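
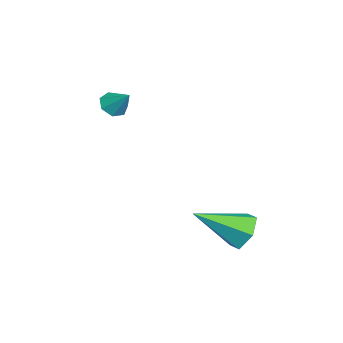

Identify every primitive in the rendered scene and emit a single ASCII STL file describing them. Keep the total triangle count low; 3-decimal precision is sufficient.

solid 
facet normal -0.455 -0.571 -0.683
outer loop
vertex -1.335 -2.779 -0.457
vertex -1.826 -2.384 -0.46
vertex -1.308 -2.369 -0.818
endloop
endfacet
facet normal 0.999 -0.051 0.017
outer loop
vertex -1.335 -2.779 -0.457
vertex -1.308 -2.369 -0.818
vertex -1.294 -1.716 0.34
endloop
endfacet
facet normal -0.455 -0.571 -0.683
outer loop
vertex -1.308 -2.369 -0.818
vertex -1.826 -2.384 -0.46
vertex -1.672 -1.97 -0.909
endloop
endfacet
facet normal 0.732 0.590 -0.341
outer loop
vertex -1.308 -2.369 -0.818
vertex -1.672 -1.97 -0.909
vertex -1.294 -1.716 0.34
endloop
endfacet
facet normal -0.457 -0.570 -0.683
outer loop
vertex -1.672 -1.97 -0.909
vertex -1.826 -2.384 -0.46
vertex -2.151 -1.883 -0.661
endloop
endfacet
facet normal 0.064 0.974 -0.218
outer loop
vertex -1.672 -1.97 -0.909
vertex -2.151 -1.883 -0.661
vertex -1.294 -1.716 0.34
endloop
endfacet
facet normal -0.456 -0.570 -0.684
outer loop
vertex -2.151 -1.883 -0.661
vertex -1.826 -2.384 -0.46
vertex -2.386 -2.174 -0.262
endloop
endfacet
facet normal -0.503 0.812 0.296
outer loop
vertex -2.151 -1.883 -0.661
vertex -2.386 -2.174 -0.262
vertex -1.294 -1.716 0.34
endloop
endfacet
facet normal -0.456 -0.572 -0.682
outer loop
vertex -2.386 -2.174 -0.262
vertex -1.826 -2.384 -0.46
vertex -2.2 -2.622 -0.011
endloop
endfacet
facet normal -0.542 0.228 0.809
outer loop
vertex -2.386 -2.174 -0.262
vertex -2.2 -2.622 -0.011
vertex -1.294 -1.716 0.34
endloop
endfacet
facet normal -0.455 -0.572 -0.682
outer loop
vertex -2.2 -2.622 -0.011
vertex -1.826 -2.384 -0.46
vertex -1.732 -2.891 -0.098
endloop
endfacet
facet normal -0.022 -0.342 0.939
outer loop
vertex -2.2 -2.622 -0.011
vertex -1.732 -2.891 -0.098
vertex -1.294 -1.716 0.34
endloop
endfacet
facet normal -0.456 -0.572 -0.682
outer loop
vertex -1.732 -2.891 -0.098
vertex -1.826 -2.384 -0.46
vertex -1.335 -2.779 -0.457
endloop
endfacet
facet normal 0.662 -0.466 0.587
outer loop
vertex -1.732 -2.891 -0.098
vertex -1.335 -2.779 -0.457
vertex -1.294 -1.716 0.34
endloop
endfacet
facet normal -0.214 0.828 -0.518
outer loop
vertex 3.357 2.668 -4.9
vertex 2.609 2.77 -4.427
vertex 3.368 3.142 -4.146
endloop
endfacet
facet normal 0.992 -0.115 0.058
outer loop
vertex 3.357 2.668 -4.9
vertex 3.368 3.142 -4.146
vertex 3.071 0.99 -3.313
endloop
endfacet
facet normal -0.214 0.828 -0.518
outer loop
vertex 3.368 3.142 -4.146
vertex 2.609 2.77 -4.427
vertex 2.621 3.244 -3.674
endloop
endfacet
facet normal 0.542 0.237 0.806
outer loop
vertex 3.368 3.142 -4.146
vertex 2.621 3.244 -3.674
vertex 3.071 0.99 -3.313
endloop
endfacet
facet normal -0.215 0.828 -0.518
outer loop
vertex 2.621 3.244 -3.674
vertex 2.609 2.77 -4.427
vertex 1.862 2.872 -3.954
endloop
endfacet
facet normal -0.376 0.073 0.924
outer loop
vertex 2.621 3.244 -3.674
vertex 1.862 2.872 -3.954
vertex 3.071 0.99 -3.313
endloop
endfacet
facet normal -0.215 0.828 -0.518
outer loop
vertex 1.862 2.872 -3.954
vertex 2.609 2.77 -4.427
vertex 1.851 2.398 -4.707
endloop
endfacet
facet normal -0.847 -0.444 0.292
outer loop
vertex 1.862 2.872 -3.954
vertex 1.851 2.398 -4.707
vertex 3.071 0.99 -3.313
endloop
endfacet
facet normal -0.215 0.828 -0.518
outer loop
vertex 1.851 2.398 -4.707
vertex 2.609 2.77 -4.427
vertex 2.598 2.296 -5.18
endloop
endfacet
facet normal -0.398 -0.796 -0.456
outer loop
vertex 1.851 2.398 -4.707
vertex 2.598 2.296 -5.18
vertex 3.071 0.99 -3.313
endloop
endfacet
facet normal -0.215 0.828 -0.518
outer loop
vertex 2.598 2.296 -5.18
vertex 2.609 2.77 -4.427
vertex 3.357 2.668 -4.9
endloop
endfacet
facet normal 0.521 -0.632 -0.574
outer loop
vertex 2.598 2.296 -5.18
vertex 3.357 2.668 -4.9
vertex 3.071 0.99 -3.313
endloop
endfacet

endsolid


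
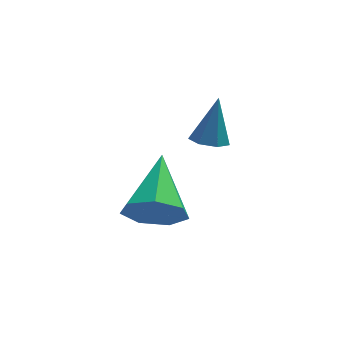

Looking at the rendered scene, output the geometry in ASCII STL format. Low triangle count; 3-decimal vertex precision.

solid 
facet normal -0.198 -0.309 -0.930
outer loop
vertex 0.389 -0.995 -0.211
vertex -0.082 -0.778 -0.183
vertex 0.363 -0.566 -0.348
endloop
endfacet
facet normal 0.989 0.096 0.113
outer loop
vertex 0.389 -0.995 -0.211
vertex 0.363 -0.566 -0.348
vertex 0.182 -0.362 1.063
endloop
endfacet
facet normal -0.197 -0.310 -0.930
outer loop
vertex 0.363 -0.566 -0.348
vertex -0.082 -0.778 -0.183
vertex 0.002 -0.297 -0.361
endloop
endfacet
facet normal 0.598 0.801 -0.039
outer loop
vertex 0.363 -0.566 -0.348
vertex 0.002 -0.297 -0.361
vertex 0.182 -0.362 1.063
endloop
endfacet
facet normal -0.198 -0.310 -0.930
outer loop
vertex 0.002 -0.297 -0.361
vertex -0.082 -0.778 -0.183
vertex -0.423 -0.389 -0.24
endloop
endfacet
facet normal -0.192 0.979 0.069
outer loop
vertex 0.002 -0.297 -0.361
vertex -0.423 -0.389 -0.24
vertex 0.182 -0.362 1.063
endloop
endfacet
facet normal -0.197 -0.309 -0.930
outer loop
vertex -0.423 -0.389 -0.24
vertex -0.082 -0.778 -0.183
vertex -0.591 -0.775 -0.076
endloop
endfacet
facet normal -0.791 0.496 0.357
outer loop
vertex -0.423 -0.389 -0.24
vertex -0.591 -0.775 -0.076
vertex 0.182 -0.362 1.063
endloop
endfacet
facet normal -0.197 -0.311 -0.930
outer loop
vertex -0.591 -0.775 -0.076
vertex -0.082 -0.778 -0.183
vertex -0.376 -1.162 0.008
endloop
endfacet
facet normal -0.744 -0.281 0.607
outer loop
vertex -0.591 -0.775 -0.076
vertex -0.376 -1.162 0.008
vertex 0.182 -0.362 1.063
endloop
endfacet
facet normal -0.198 -0.310 -0.930
outer loop
vertex -0.376 -1.162 0.008
vertex -0.082 -0.778 -0.183
vertex 0.06 -1.261 -0.052
endloop
endfacet
facet normal -0.088 -0.771 0.631
outer loop
vertex -0.376 -1.162 0.008
vertex 0.06 -1.261 -0.052
vertex 0.182 -0.362 1.063
endloop
endfacet
facet normal -0.198 -0.310 -0.930
outer loop
vertex 0.06 -1.261 -0.052
vertex -0.082 -0.778 -0.183
vertex 0.389 -0.995 -0.211
endloop
endfacet
facet normal 0.685 -0.602 0.410
outer loop
vertex 0.06 -1.261 -0.052
vertex 0.389 -0.995 -0.211
vertex 0.182 -0.362 1.063
endloop
endfacet
facet normal -0.168 -0.882 -0.439
outer loop
vertex -1.025 -4.174 0.172
vertex -1.64 -3.85 -0.243
vertex -0.859 -3.895 -0.452
endloop
endfacet
facet normal 0.950 0.099 0.297
outer loop
vertex -1.025 -4.174 0.172
vertex -0.859 -3.895 -0.452
vertex -1.34 -2.27 0.543
endloop
endfacet
facet normal -0.168 -0.882 -0.440
outer loop
vertex -0.859 -3.895 -0.452
vertex -1.64 -3.85 -0.243
vertex -1.282 -3.582 -0.918
endloop
endfacet
facet normal 0.786 0.475 -0.395
outer loop
vertex -0.859 -3.895 -0.452
vertex -1.282 -3.582 -0.918
vertex -1.34 -2.27 0.543
endloop
endfacet
facet normal -0.168 -0.882 -0.440
outer loop
vertex -1.282 -3.582 -0.918
vertex -1.64 -3.85 -0.243
vertex -1.974 -3.471 -0.876
endloop
endfacet
facet normal 0.079 0.743 -0.664
outer loop
vertex -1.282 -3.582 -0.918
vertex -1.974 -3.471 -0.876
vertex -1.34 -2.27 0.543
endloop
endfacet
facet normal -0.168 -0.882 -0.440
outer loop
vertex -1.974 -3.471 -0.876
vertex -1.64 -3.85 -0.243
vertex -2.416 -3.645 -0.358
endloop
endfacet
facet normal -0.640 0.703 -0.310
outer loop
vertex -1.974 -3.471 -0.876
vertex -2.416 -3.645 -0.358
vertex -1.34 -2.27 0.543
endloop
endfacet
facet normal -0.168 -0.882 -0.440
outer loop
vertex -2.416 -3.645 -0.358
vertex -1.64 -3.85 -0.243
vertex -2.273 -3.974 0.247
endloop
endfacet
facet normal -0.830 0.384 0.405
outer loop
vertex -2.416 -3.645 -0.358
vertex -2.273 -3.974 0.247
vertex -1.34 -2.27 0.543
endloop
endfacet
facet normal -0.167 -0.882 -0.440
outer loop
vertex -2.273 -3.974 0.247
vertex -1.64 -3.85 -0.243
vertex -1.654 -4.209 0.483
endloop
endfacet
facet normal -0.347 0.027 0.937
outer loop
vertex -2.273 -3.974 0.247
vertex -1.654 -4.209 0.483
vertex -1.34 -2.27 0.543
endloop
endfacet
facet normal -0.168 -0.882 -0.440
outer loop
vertex -1.654 -4.209 0.483
vertex -1.64 -3.85 -0.243
vertex -1.025 -4.174 0.172
endloop
endfacet
facet normal 0.445 -0.100 0.890
outer loop
vertex -1.654 -4.209 0.483
vertex -1.025 -4.174 0.172
vertex -1.34 -2.27 0.543
endloop
endfacet

endsolid


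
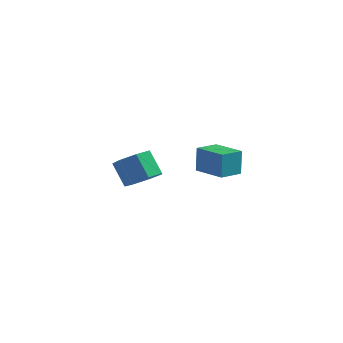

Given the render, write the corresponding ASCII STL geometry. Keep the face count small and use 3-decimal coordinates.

solid 
facet normal 0.564 -0.238 -0.791
outer loop
vertex -0.402 1.939 -1.258
vertex -0.837 2.43 -1.716
vertex -0.177 2.595 -1.295
endloop
endfacet
facet normal 0.759 -0.226 0.610
outer loop
vertex -0.402 1.939 -1.258
vertex -0.177 2.595 -1.295
vertex -1.068 2.22 -0.325
endloop
endfacet
facet normal 0.759 -0.225 0.611
outer loop
vertex -1.068 2.22 -0.325
vertex -0.177 2.595 -1.295
vertex -0.844 2.876 -0.362
endloop
endfacet
facet normal -0.566 0.238 0.790
outer loop
vertex -1.068 2.22 -0.325
vertex -0.844 2.876 -0.362
vertex -1.503 2.71 -0.784
endloop
endfacet
facet normal 0.564 -0.237 -0.791
outer loop
vertex -0.177 2.595 -1.295
vertex -0.837 2.43 -1.716
vertex -0.45 3.127 -1.649
endloop
endfacet
facet normal 0.726 0.598 0.339
outer loop
vertex -0.177 2.595 -1.295
vertex -0.45 3.127 -1.649
vertex -0.844 2.876 -0.362
endloop
endfacet
facet normal 0.726 0.598 0.339
outer loop
vertex -0.844 2.876 -0.362
vertex -0.45 3.127 -1.649
vertex -1.116 3.407 -0.716
endloop
endfacet
facet normal -0.566 0.237 0.790
outer loop
vertex -0.844 2.876 -0.362
vertex -1.116 3.407 -0.716
vertex -1.503 2.71 -0.784
endloop
endfacet
facet normal 0.565 -0.238 -0.790
outer loop
vertex -0.45 3.127 -1.649
vertex -0.837 2.43 -1.716
vertex -1.014 3.133 -2.054
endloop
endfacet
facet normal 0.145 0.971 -0.188
outer loop
vertex -0.45 3.127 -1.649
vertex -1.014 3.133 -2.054
vertex -1.116 3.407 -0.716
endloop
endfacet
facet normal 0.147 0.971 -0.188
outer loop
vertex -1.116 3.407 -0.716
vertex -1.014 3.133 -2.054
vertex -1.68 3.414 -1.121
endloop
endfacet
facet normal -0.565 0.236 0.791
outer loop
vertex -1.116 3.407 -0.716
vertex -1.68 3.414 -1.121
vertex -1.503 2.71 -0.784
endloop
endfacet
facet normal 0.566 -0.237 -0.790
outer loop
vertex -1.014 3.133 -2.054
vertex -0.837 2.43 -1.716
vertex -1.444 2.61 -2.205
endloop
endfacet
facet normal -0.544 0.613 -0.573
outer loop
vertex -1.014 3.133 -2.054
vertex -1.444 2.61 -2.205
vertex -1.68 3.414 -1.121
endloop
endfacet
facet normal -0.544 0.613 -0.573
outer loop
vertex -1.68 3.414 -1.121
vertex -1.444 2.61 -2.205
vertex -2.111 2.89 -1.272
endloop
endfacet
facet normal -0.565 0.237 0.791
outer loop
vertex -1.68 3.414 -1.121
vertex -2.111 2.89 -1.272
vertex -1.503 2.71 -0.784
endloop
endfacet
facet normal 0.566 -0.238 -0.790
outer loop
vertex -1.444 2.61 -2.205
vertex -0.837 2.43 -1.716
vertex -1.418 1.951 -1.988
endloop
endfacet
facet normal -0.824 -0.206 -0.527
outer loop
vertex -1.444 2.61 -2.205
vertex -1.418 1.951 -1.988
vertex -2.111 2.89 -1.272
endloop
endfacet
facet normal -0.825 -0.207 -0.526
outer loop
vertex -2.111 2.89 -1.272
vertex -1.418 1.951 -1.988
vertex -2.084 2.232 -1.055
endloop
endfacet
facet normal -0.564 0.238 0.791
outer loop
vertex -2.111 2.89 -1.272
vertex -2.084 2.232 -1.055
vertex -1.503 2.71 -0.784
endloop
endfacet
facet normal 0.566 -0.238 -0.790
outer loop
vertex -1.418 1.951 -1.988
vertex -0.837 2.43 -1.716
vertex -0.954 1.653 -1.566
endloop
endfacet
facet normal -0.484 -0.871 -0.083
outer loop
vertex -1.418 1.951 -1.988
vertex -0.954 1.653 -1.566
vertex -2.084 2.232 -1.055
endloop
endfacet
facet normal -0.484 -0.871 -0.085
outer loop
vertex -2.084 2.232 -1.055
vertex -0.954 1.653 -1.566
vertex -1.62 1.933 -0.634
endloop
endfacet
facet normal -0.564 0.238 0.791
outer loop
vertex -2.084 2.232 -1.055
vertex -1.62 1.933 -0.634
vertex -1.503 2.71 -0.784
endloop
endfacet
facet normal 0.564 -0.238 -0.791
outer loop
vertex -0.954 1.653 -1.566
vertex -0.837 2.43 -1.716
vertex -0.402 1.939 -1.258
endloop
endfacet
facet normal 0.220 -0.880 0.422
outer loop
vertex -0.954 1.653 -1.566
vertex -0.402 1.939 -1.258
vertex -1.62 1.933 -0.634
endloop
endfacet
facet normal 0.221 -0.879 0.422
outer loop
vertex -1.62 1.933 -0.634
vertex -0.402 1.939 -1.258
vertex -1.068 2.22 -0.325
endloop
endfacet
facet normal -0.566 0.238 0.790
outer loop
vertex -1.62 1.933 -0.634
vertex -1.068 2.22 -0.325
vertex -1.503 2.71 -0.784
endloop
endfacet
facet normal -0.932 0.348 -0.104
outer loop
vertex 2.38 0.327 1.618
vertex 2.718 1.195 1.492
vertex 2.431 0.158 0.593
endloop
endfacet
facet normal -0.360 -0.923 0.134
outer loop
vertex 3.642 -0.295 0.728
vertex 2.38 0.327 1.618
vertex 2.431 0.158 0.593
endloop
endfacet
facet normal -0.932 0.348 -0.104
outer loop
vertex 2.431 0.158 0.593
vertex 2.718 1.195 1.492
vertex 2.769 1.026 0.467
endloop
endfacet
facet normal 0.049 -0.162 -0.986
outer loop
vertex 2.769 1.026 0.467
vertex 3.642 -0.295 0.728
vertex 2.431 0.158 0.593
endloop
endfacet
facet normal -0.049 0.162 0.986
outer loop
vertex 2.38 0.327 1.618
vertex 3.929 0.742 1.627
vertex 2.718 1.195 1.492
endloop
endfacet
facet normal -0.360 -0.923 0.134
outer loop
vertex 3.591 -0.126 1.753
vertex 2.38 0.327 1.618
vertex 3.642 -0.295 0.728
endloop
endfacet
facet normal -0.049 0.162 0.986
outer loop
vertex 3.591 -0.126 1.753
vertex 3.929 0.742 1.627
vertex 2.38 0.327 1.618
endloop
endfacet
facet normal 0.360 0.923 -0.134
outer loop
vertex 2.718 1.195 1.492
vertex 3.929 0.742 1.627
vertex 2.769 1.026 0.467
endloop
endfacet
facet normal 0.049 -0.162 -0.986
outer loop
vertex 3.98 0.573 0.602
vertex 3.642 -0.295 0.728
vertex 2.769 1.026 0.467
endloop
endfacet
facet normal 0.360 0.923 -0.134
outer loop
vertex 2.769 1.026 0.467
vertex 3.929 0.742 1.627
vertex 3.98 0.573 0.602
endloop
endfacet
facet normal 0.932 -0.348 0.104
outer loop
vertex 3.98 0.573 0.602
vertex 3.591 -0.126 1.753
vertex 3.642 -0.295 0.728
endloop
endfacet
facet normal 0.932 -0.348 0.104
outer loop
vertex 3.929 0.742 1.627
vertex 3.591 -0.126 1.753
vertex 3.98 0.573 0.602
endloop
endfacet

endsolid


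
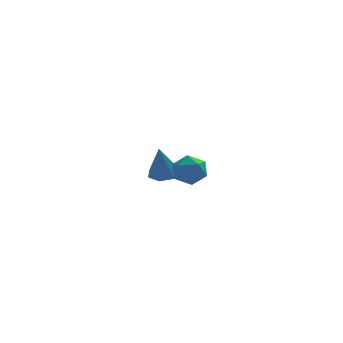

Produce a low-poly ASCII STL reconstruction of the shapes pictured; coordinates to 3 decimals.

solid 
facet normal -0.874 0.318 -0.367
outer loop
vertex -1.642 -1.406 -2.351
vertex -1.994 -2.189 -2.192
vertex -2.023 -1.565 -1.582
endloop
endfacet
facet normal -0.509 0.857 -0.075
outer loop
vertex -1.642 -1.406 -2.351
vertex -2.023 -1.565 -1.582
vertex -1.272 -1.122 -1.614
endloop
endfacet
facet normal 0.120 0.905 -0.409
outer loop
vertex -1.642 -1.406 -2.351
vertex -1.272 -1.122 -1.614
vertex -0.779 -1.472 -2.244
endloop
endfacet
facet normal 0.143 0.395 -0.908
outer loop
vertex -1.642 -1.406 -2.351
vertex -0.779 -1.472 -2.244
vertex -1.225 -2.131 -2.601
endloop
endfacet
facet normal -0.471 0.033 -0.881
outer loop
vertex -1.642 -1.406 -2.351
vertex -1.225 -2.131 -2.601
vertex -1.994 -2.189 -2.192
endloop
endfacet
facet normal -0.384 0.694 0.609
outer loop
vertex -1.272 -1.122 -1.614
vertex -2.023 -1.565 -1.582
vertex -1.395 -1.729 -0.999
endloop
endfacet
facet normal -0.975 -0.178 0.136
outer loop
vertex -2.023 -1.565 -1.582
vertex -1.994 -2.189 -2.192
vertex -1.841 -2.388 -1.356
endloop
endfacet
facet normal -0.322 -0.641 -0.697
outer loop
vertex -1.994 -2.189 -2.192
vertex -1.225 -2.131 -2.601
vertex -1.348 -2.738 -1.986
endloop
endfacet
facet normal 0.672 -0.054 -0.739
outer loop
vertex -1.225 -2.131 -2.601
vertex -0.779 -1.472 -2.244
vertex -0.597 -2.295 -2.018
endloop
endfacet
facet normal 0.634 0.771 0.068
outer loop
vertex -0.779 -1.472 -2.244
vertex -1.272 -1.122 -1.614
vertex -0.626 -1.671 -1.408
endloop
endfacet
facet normal -0.143 -0.395 0.908
outer loop
vertex -0.978 -2.454 -1.249
vertex -1.395 -1.729 -0.999
vertex -1.841 -2.388 -1.356
endloop
endfacet
facet normal -0.120 -0.905 0.409
outer loop
vertex -0.978 -2.454 -1.249
vertex -1.841 -2.388 -1.356
vertex -1.348 -2.738 -1.986
endloop
endfacet
facet normal 0.509 -0.857 0.075
outer loop
vertex -0.978 -2.454 -1.249
vertex -1.348 -2.738 -1.986
vertex -0.597 -2.295 -2.018
endloop
endfacet
facet normal 0.874 -0.318 0.367
outer loop
vertex -0.978 -2.454 -1.249
vertex -0.597 -2.295 -2.018
vertex -0.626 -1.671 -1.408
endloop
endfacet
facet normal 0.471 -0.033 0.881
outer loop
vertex -0.978 -2.454 -1.249
vertex -0.626 -1.671 -1.408
vertex -1.395 -1.729 -0.999
endloop
endfacet
facet normal -0.672 0.054 0.739
outer loop
vertex -1.841 -2.388 -1.356
vertex -1.395 -1.729 -0.999
vertex -2.023 -1.565 -1.582
endloop
endfacet
facet normal -0.634 -0.771 -0.068
outer loop
vertex -1.348 -2.738 -1.986
vertex -1.841 -2.388 -1.356
vertex -1.994 -2.189 -2.192
endloop
endfacet
facet normal 0.384 -0.694 -0.609
outer loop
vertex -0.597 -2.295 -2.018
vertex -1.348 -2.738 -1.986
vertex -1.225 -2.131 -2.601
endloop
endfacet
facet normal 0.975 0.178 -0.136
outer loop
vertex -0.626 -1.671 -1.408
vertex -0.597 -2.295 -2.018
vertex -0.779 -1.472 -2.244
endloop
endfacet
facet normal 0.322 0.641 0.697
outer loop
vertex -1.395 -1.729 -0.999
vertex -0.626 -1.671 -1.408
vertex -1.272 -1.122 -1.614
endloop
endfacet
facet normal 0.150 0.243 -0.958
outer loop
vertex -1.557 4.469 -4.144
vertex -2.126 3.937 -4.368
vertex -2.212 4.721 -4.183
endloop
endfacet
facet normal 0.249 0.743 0.621
outer loop
vertex -1.557 4.469 -4.144
vertex -2.212 4.721 -4.183
vertex -2.394 3.503 -2.652
endloop
endfacet
facet normal 0.150 0.243 -0.958
outer loop
vertex -2.212 4.721 -4.183
vertex -2.126 3.937 -4.368
vertex -2.802 4.383 -4.361
endloop
endfacet
facet normal -0.540 0.689 0.484
outer loop
vertex -2.212 4.721 -4.183
vertex -2.802 4.383 -4.361
vertex -2.394 3.503 -2.652
endloop
endfacet
facet normal 0.150 0.242 -0.959
outer loop
vertex -2.802 4.383 -4.361
vertex -2.126 3.937 -4.368
vertex -2.883 3.709 -4.544
endloop
endfacet
facet normal -0.966 0.047 0.255
outer loop
vertex -2.802 4.383 -4.361
vertex -2.883 3.709 -4.544
vertex -2.394 3.503 -2.652
endloop
endfacet
facet normal 0.150 0.243 -0.958
outer loop
vertex -2.883 3.709 -4.544
vertex -2.126 3.937 -4.368
vertex -2.393 3.207 -4.595
endloop
endfacet
facet normal -0.706 -0.700 0.106
outer loop
vertex -2.883 3.709 -4.544
vertex -2.393 3.207 -4.595
vertex -2.394 3.503 -2.652
endloop
endfacet
facet normal 0.151 0.243 -0.958
outer loop
vertex -2.393 3.207 -4.595
vertex -2.126 3.937 -4.368
vertex -1.702 3.255 -4.474
endloop
endfacet
facet normal 0.042 -0.988 0.150
outer loop
vertex -2.393 3.207 -4.595
vertex -1.702 3.255 -4.474
vertex -2.394 3.503 -2.652
endloop
endfacet
facet normal 0.150 0.242 -0.959
outer loop
vertex -1.702 3.255 -4.474
vertex -2.126 3.937 -4.368
vertex -1.33 3.817 -4.274
endloop
endfacet
facet normal 0.717 -0.601 0.354
outer loop
vertex -1.702 3.255 -4.474
vertex -1.33 3.817 -4.274
vertex -2.394 3.503 -2.652
endloop
endfacet
facet normal 0.150 0.243 -0.958
outer loop
vertex -1.33 3.817 -4.274
vertex -2.126 3.937 -4.368
vertex -1.557 4.469 -4.144
endloop
endfacet
facet normal 0.809 0.169 0.563
outer loop
vertex -1.33 3.817 -4.274
vertex -1.557 4.469 -4.144
vertex -2.394 3.503 -2.652
endloop
endfacet

endsolid


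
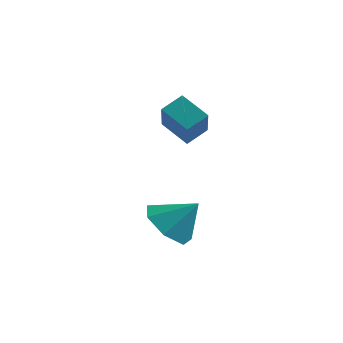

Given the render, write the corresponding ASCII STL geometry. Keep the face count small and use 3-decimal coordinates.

solid 
facet normal -0.657 -0.228 -0.718
outer loop
vertex -1.976 -0.044 -0.97
vertex -2.626 -0.408 -0.26
vertex -2.552 0.549 -0.631
endloop
endfacet
facet normal 0.690 0.719 -0.086
outer loop
vertex -1.976 -0.044 -0.97
vertex -2.552 0.549 -0.631
vertex -1.714 -0.092 0.74
endloop
endfacet
facet normal -0.657 -0.228 -0.719
outer loop
vertex -2.552 0.549 -0.631
vertex -2.626 -0.408 -0.26
vertex -3.184 0.422 -0.013
endloop
endfacet
facet normal 0.149 0.928 0.343
outer loop
vertex -2.552 0.549 -0.631
vertex -3.184 0.422 -0.013
vertex -1.714 -0.092 0.74
endloop
endfacet
facet normal -0.657 -0.228 -0.719
outer loop
vertex -3.184 0.422 -0.013
vertex -2.626 -0.408 -0.26
vertex -3.397 -0.331 0.42
endloop
endfacet
facet normal -0.230 0.533 0.814
outer loop
vertex -3.184 0.422 -0.013
vertex -3.397 -0.331 0.42
vertex -1.714 -0.092 0.74
endloop
endfacet
facet normal -0.657 -0.228 -0.719
outer loop
vertex -3.397 -0.331 0.42
vertex -2.626 -0.408 -0.26
vertex -3.029 -1.142 0.341
endloop
endfacet
facet normal -0.161 -0.168 0.973
outer loop
vertex -3.397 -0.331 0.42
vertex -3.029 -1.142 0.341
vertex -1.714 -0.092 0.74
endloop
endfacet
facet normal -0.657 -0.228 -0.719
outer loop
vertex -3.029 -1.142 0.341
vertex -2.626 -0.408 -0.26
vertex -2.358 -1.4 -0.19
endloop
endfacet
facet normal 0.304 -0.647 0.699
outer loop
vertex -3.029 -1.142 0.341
vertex -2.358 -1.4 -0.19
vertex -1.714 -0.092 0.74
endloop
endfacet
facet normal -0.656 -0.228 -0.719
outer loop
vertex -2.358 -1.4 -0.19
vertex -2.626 -0.408 -0.26
vertex -1.889 -0.912 -0.773
endloop
endfacet
facet normal 0.815 -0.544 0.200
outer loop
vertex -2.358 -1.4 -0.19
vertex -1.889 -0.912 -0.773
vertex -1.714 -0.092 0.74
endloop
endfacet
facet normal -0.657 -0.229 -0.719
outer loop
vertex -1.889 -0.912 -0.773
vertex -2.626 -0.408 -0.26
vertex -1.976 -0.044 -0.97
endloop
endfacet
facet normal 0.987 0.065 -0.149
outer loop
vertex -1.889 -0.912 -0.773
vertex -1.976 -0.044 -0.97
vertex -1.714 -0.092 0.74
endloop
endfacet
facet normal -0.483 -0.737 -0.473
outer loop
vertex -2.604 1.09 3.397
vertex -3.63 1.364 4.019
vertex -3.04 2.131 2.221
endloop
endfacet
facet normal 0.833 -0.222 -0.506
outer loop
vertex -2.59 2.816 2.661
vertex -2.604 1.09 3.397
vertex -3.04 2.131 2.221
endloop
endfacet
facet normal -0.484 -0.736 -0.473
outer loop
vertex -3.04 2.131 2.221
vertex -3.63 1.364 4.019
vertex -4.065 2.405 2.843
endloop
endfacet
facet normal -0.267 0.639 -0.721
outer loop
vertex -4.065 2.405 2.843
vertex -2.59 2.816 2.661
vertex -3.04 2.131 2.221
endloop
endfacet
facet normal 0.267 -0.639 0.722
outer loop
vertex -2.604 1.09 3.397
vertex -3.18 2.049 4.459
vertex -3.63 1.364 4.019
endloop
endfacet
facet normal 0.834 -0.222 -0.505
outer loop
vertex -2.155 1.775 3.837
vertex -2.604 1.09 3.397
vertex -2.59 2.816 2.661
endloop
endfacet
facet normal 0.267 -0.639 0.722
outer loop
vertex -2.155 1.775 3.837
vertex -3.18 2.049 4.459
vertex -2.604 1.09 3.397
endloop
endfacet
facet normal -0.834 0.223 0.506
outer loop
vertex -3.63 1.364 4.019
vertex -3.18 2.049 4.459
vertex -4.065 2.405 2.843
endloop
endfacet
facet normal -0.267 0.639 -0.722
outer loop
vertex -3.616 3.09 3.283
vertex -2.59 2.816 2.661
vertex -4.065 2.405 2.843
endloop
endfacet
facet normal -0.834 0.222 0.506
outer loop
vertex -4.065 2.405 2.843
vertex -3.18 2.049 4.459
vertex -3.616 3.09 3.283
endloop
endfacet
facet normal 0.483 0.736 0.473
outer loop
vertex -3.616 3.09 3.283
vertex -2.155 1.775 3.837
vertex -2.59 2.816 2.661
endloop
endfacet
facet normal 0.484 0.737 0.473
outer loop
vertex -3.18 2.049 4.459
vertex -2.155 1.775 3.837
vertex -3.616 3.09 3.283
endloop
endfacet

endsolid


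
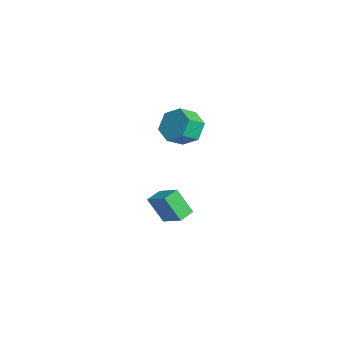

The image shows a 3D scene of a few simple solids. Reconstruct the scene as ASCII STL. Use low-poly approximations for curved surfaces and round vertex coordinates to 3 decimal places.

solid 
facet normal -0.355 0.782 -0.513
outer loop
vertex -1.003 -0.582 1.392
vertex -1.392 -0.165 2.297
vertex -0.4 0.078 1.98
endloop
endfacet
facet normal 0.746 -0.095 -0.659
outer loop
vertex -1.003 -0.582 1.392
vertex -0.4 0.078 1.98
vertex -0.599 -1.473 1.978
endloop
endfacet
facet normal 0.745 -0.095 -0.660
outer loop
vertex -0.599 -1.473 1.978
vertex -0.4 0.078 1.98
vertex 0.005 -0.813 2.565
endloop
endfacet
facet normal 0.355 -0.781 0.513
outer loop
vertex -0.599 -1.473 1.978
vertex 0.005 -0.813 2.565
vertex -0.988 -1.055 2.883
endloop
endfacet
facet normal -0.355 0.781 -0.514
outer loop
vertex -0.4 0.078 1.98
vertex -1.392 -0.165 2.297
vertex -0.789 0.496 2.885
endloop
endfacet
facet normal 0.861 0.487 0.145
outer loop
vertex -0.4 0.078 1.98
vertex -0.789 0.496 2.885
vertex 0.005 -0.813 2.565
endloop
endfacet
facet normal 0.861 0.487 0.145
outer loop
vertex 0.005 -0.813 2.565
vertex -0.789 0.496 2.885
vertex -0.384 -0.395 3.47
endloop
endfacet
facet normal 0.355 -0.781 0.513
outer loop
vertex 0.005 -0.813 2.565
vertex -0.384 -0.395 3.47
vertex -0.988 -1.055 2.883
endloop
endfacet
facet normal -0.355 0.781 -0.514
outer loop
vertex -0.789 0.496 2.885
vertex -1.392 -0.165 2.297
vertex -1.781 0.253 3.202
endloop
endfacet
facet normal 0.115 0.581 0.806
outer loop
vertex -0.789 0.496 2.885
vertex -1.781 0.253 3.202
vertex -0.384 -0.395 3.47
endloop
endfacet
facet normal 0.115 0.582 0.805
outer loop
vertex -0.384 -0.395 3.47
vertex -1.781 0.253 3.202
vertex -1.377 -0.638 3.788
endloop
endfacet
facet normal 0.355 -0.781 0.513
outer loop
vertex -0.384 -0.395 3.47
vertex -1.377 -0.638 3.788
vertex -0.988 -1.055 2.883
endloop
endfacet
facet normal -0.355 0.781 -0.513
outer loop
vertex -1.781 0.253 3.202
vertex -1.392 -0.165 2.297
vertex -2.385 -0.407 2.615
endloop
endfacet
facet normal -0.746 0.096 0.660
outer loop
vertex -1.781 0.253 3.202
vertex -2.385 -0.407 2.615
vertex -1.377 -0.638 3.788
endloop
endfacet
facet normal -0.746 0.094 0.659
outer loop
vertex -1.377 -0.638 3.788
vertex -2.385 -0.407 2.615
vertex -1.98 -1.298 3.2
endloop
endfacet
facet normal 0.355 -0.782 0.513
outer loop
vertex -1.377 -0.638 3.788
vertex -1.98 -1.298 3.2
vertex -0.988 -1.055 2.883
endloop
endfacet
facet normal -0.355 0.781 -0.513
outer loop
vertex -2.385 -0.407 2.615
vertex -1.392 -0.165 2.297
vertex -1.996 -0.825 1.71
endloop
endfacet
facet normal -0.861 -0.487 -0.145
outer loop
vertex -2.385 -0.407 2.615
vertex -1.996 -0.825 1.71
vertex -1.98 -1.298 3.2
endloop
endfacet
facet normal -0.861 -0.487 -0.145
outer loop
vertex -1.98 -1.298 3.2
vertex -1.996 -0.825 1.71
vertex -1.591 -1.716 2.295
endloop
endfacet
facet normal 0.355 -0.781 0.514
outer loop
vertex -1.98 -1.298 3.2
vertex -1.591 -1.716 2.295
vertex -0.988 -1.055 2.883
endloop
endfacet
facet normal -0.355 0.781 -0.513
outer loop
vertex -1.996 -0.825 1.71
vertex -1.392 -0.165 2.297
vertex -1.003 -0.582 1.392
endloop
endfacet
facet normal -0.116 -0.581 -0.805
outer loop
vertex -1.996 -0.825 1.71
vertex -1.003 -0.582 1.392
vertex -1.591 -1.716 2.295
endloop
endfacet
facet normal -0.115 -0.582 -0.805
outer loop
vertex -1.591 -1.716 2.295
vertex -1.003 -0.582 1.392
vertex -0.599 -1.473 1.978
endloop
endfacet
facet normal 0.355 -0.781 0.514
outer loop
vertex -1.591 -1.716 2.295
vertex -0.599 -1.473 1.978
vertex -0.988 -1.055 2.883
endloop
endfacet
facet normal -0.574 0.786 0.230
outer loop
vertex -2.913 -1.388 -3.01
vertex -1.724 -0.722 -2.315
vertex -2.474 -0.636 -4.482
endloop
endfacet
facet normal -0.777 -0.436 -0.454
outer loop
vertex -1.916 -1.398 -4.705
vertex -2.913 -1.388 -3.01
vertex -2.474 -0.636 -4.482
endloop
endfacet
facet normal -0.575 0.785 0.230
outer loop
vertex -2.474 -0.636 -4.482
vertex -1.724 -0.722 -2.315
vertex -1.285 0.03 -3.786
endloop
endfacet
facet normal 0.257 0.440 -0.860
outer loop
vertex -1.285 0.03 -3.786
vertex -1.916 -1.398 -4.705
vertex -2.474 -0.636 -4.482
endloop
endfacet
facet normal -0.257 -0.440 0.861
outer loop
vertex -2.913 -1.388 -3.01
vertex -1.166 -1.484 -2.538
vertex -1.724 -0.722 -2.315
endloop
endfacet
facet normal -0.777 -0.435 -0.455
outer loop
vertex -2.355 -2.15 -3.234
vertex -2.913 -1.388 -3.01
vertex -1.916 -1.398 -4.705
endloop
endfacet
facet normal -0.257 -0.441 0.860
outer loop
vertex -2.355 -2.15 -3.234
vertex -1.166 -1.484 -2.538
vertex -2.913 -1.388 -3.01
endloop
endfacet
facet normal 0.777 0.436 0.455
outer loop
vertex -1.724 -0.722 -2.315
vertex -1.166 -1.484 -2.538
vertex -1.285 0.03 -3.786
endloop
endfacet
facet normal 0.256 0.441 -0.860
outer loop
vertex -0.727 -0.732 -4.01
vertex -1.916 -1.398 -4.705
vertex -1.285 0.03 -3.786
endloop
endfacet
facet normal 0.777 0.436 0.454
outer loop
vertex -1.285 0.03 -3.786
vertex -1.166 -1.484 -2.538
vertex -0.727 -0.732 -4.01
endloop
endfacet
facet normal 0.574 -0.785 -0.230
outer loop
vertex -0.727 -0.732 -4.01
vertex -2.355 -2.15 -3.234
vertex -1.916 -1.398 -4.705
endloop
endfacet
facet normal 0.575 -0.785 -0.230
outer loop
vertex -1.166 -1.484 -2.538
vertex -2.355 -2.15 -3.234
vertex -0.727 -0.732 -4.01
endloop
endfacet

endsolid


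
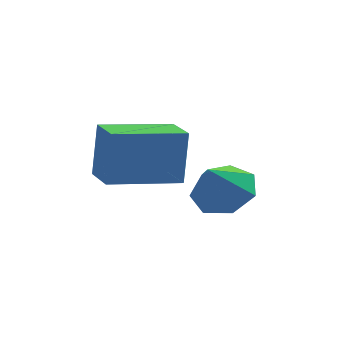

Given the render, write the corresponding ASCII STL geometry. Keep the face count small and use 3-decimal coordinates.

solid 
facet normal 0.356 0.399 -0.845
outer loop
vertex 3.418 2.193 1.112
vertex 2.528 1.959 0.627
vertex 2.777 2.828 1.142
endloop
endfacet
facet normal 0.317 0.278 0.907
outer loop
vertex 3.418 2.193 1.112
vertex 2.777 2.828 1.142
vertex 2.012 1.381 1.853
endloop
endfacet
facet normal 0.356 0.399 -0.845
outer loop
vertex 2.777 2.828 1.142
vertex 2.528 1.959 0.627
vertex 1.949 2.809 0.784
endloop
endfacet
facet normal -0.341 0.554 0.760
outer loop
vertex 2.777 2.828 1.142
vertex 1.949 2.809 0.784
vertex 2.012 1.381 1.853
endloop
endfacet
facet normal 0.356 0.398 -0.845
outer loop
vertex 1.949 2.809 0.784
vertex 2.528 1.959 0.627
vertex 1.556 2.15 0.308
endloop
endfacet
facet normal -0.888 0.250 0.387
outer loop
vertex 1.949 2.809 0.784
vertex 1.556 2.15 0.308
vertex 2.012 1.381 1.853
endloop
endfacet
facet normal 0.356 0.399 -0.845
outer loop
vertex 1.556 2.15 0.308
vertex 2.528 1.959 0.627
vertex 1.896 1.347 0.072
endloop
endfacet
facet normal -0.912 -0.406 0.067
outer loop
vertex 1.556 2.15 0.308
vertex 1.896 1.347 0.072
vertex 2.012 1.381 1.853
endloop
endfacet
facet normal 0.356 0.399 -0.845
outer loop
vertex 1.896 1.347 0.072
vertex 2.528 1.959 0.627
vertex 2.711 1.006 0.254
endloop
endfacet
facet normal -0.394 -0.918 0.043
outer loop
vertex 1.896 1.347 0.072
vertex 2.711 1.006 0.254
vertex 2.012 1.381 1.853
endloop
endfacet
facet normal 0.356 0.399 -0.845
outer loop
vertex 2.711 1.006 0.254
vertex 2.528 1.959 0.627
vertex 3.388 1.382 0.717
endloop
endfacet
facet normal 0.274 -0.903 0.332
outer loop
vertex 2.711 1.006 0.254
vertex 3.388 1.382 0.717
vertex 2.012 1.381 1.853
endloop
endfacet
facet normal 0.356 0.399 -0.845
outer loop
vertex 3.388 1.382 0.717
vertex 2.528 1.959 0.627
vertex 3.418 2.193 1.112
endloop
endfacet
facet normal 0.591 -0.371 0.716
outer loop
vertex 3.388 1.382 0.717
vertex 3.418 2.193 1.112
vertex 2.012 1.381 1.853
endloop
endfacet
facet normal -0.952 -0.260 0.161
outer loop
vertex -0.716 -0.931 4.677
vertex -1.074 0.217 4.414
vertex -0.881 -1.367 3.001
endloop
endfacet
facet normal 0.290 -0.933 0.214
outer loop
vertex 1.214 -0.797 2.646
vertex -0.716 -0.931 4.677
vertex -0.881 -1.367 3.001
endloop
endfacet
facet normal -0.952 -0.259 0.161
outer loop
vertex -0.881 -1.367 3.001
vertex -1.074 0.217 4.414
vertex -1.238 -0.22 2.737
endloop
endfacet
facet normal -0.095 -0.251 -0.963
outer loop
vertex -1.238 -0.22 2.737
vertex 1.214 -0.797 2.646
vertex -0.881 -1.367 3.001
endloop
endfacet
facet normal 0.095 0.250 0.963
outer loop
vertex -0.716 -0.931 4.677
vertex 1.021 0.787 4.059
vertex -1.074 0.217 4.414
endloop
endfacet
facet normal 0.291 -0.932 0.215
outer loop
vertex 1.378 -0.36 4.323
vertex -0.716 -0.931 4.677
vertex 1.214 -0.797 2.646
endloop
endfacet
facet normal 0.094 0.251 0.963
outer loop
vertex 1.378 -0.36 4.323
vertex 1.021 0.787 4.059
vertex -0.716 -0.931 4.677
endloop
endfacet
facet normal -0.290 0.933 -0.215
outer loop
vertex -1.074 0.217 4.414
vertex 1.021 0.787 4.059
vertex -1.238 -0.22 2.737
endloop
endfacet
facet normal -0.095 -0.250 -0.964
outer loop
vertex 0.856 0.351 2.383
vertex 1.214 -0.797 2.646
vertex -1.238 -0.22 2.737
endloop
endfacet
facet normal -0.290 0.933 -0.214
outer loop
vertex -1.238 -0.22 2.737
vertex 1.021 0.787 4.059
vertex 0.856 0.351 2.383
endloop
endfacet
facet normal 0.952 0.260 -0.161
outer loop
vertex 0.856 0.351 2.383
vertex 1.378 -0.36 4.323
vertex 1.214 -0.797 2.646
endloop
endfacet
facet normal 0.952 0.259 -0.161
outer loop
vertex 1.021 0.787 4.059
vertex 1.378 -0.36 4.323
vertex 0.856 0.351 2.383
endloop
endfacet

endsolid


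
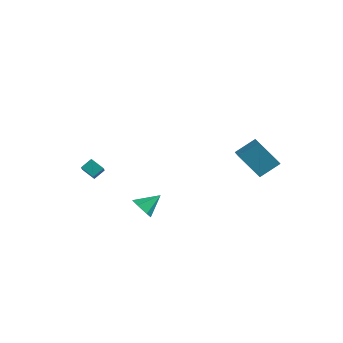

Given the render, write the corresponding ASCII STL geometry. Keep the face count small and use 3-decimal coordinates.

solid 
facet normal -0.446 0.622 -0.643
outer loop
vertex -3.971 -2.232 0.174
vertex -3.17 -2.161 -0.313
vertex -4.192 -2.863 -0.283
endloop
endfacet
facet normal -0.852 -0.077 0.518
outer loop
vertex -3.75 -3.479 0.353
vertex -3.971 -2.232 0.174
vertex -4.192 -2.863 -0.283
endloop
endfacet
facet normal -0.446 0.623 -0.643
outer loop
vertex -4.192 -2.863 -0.283
vertex -3.17 -2.161 -0.313
vertex -3.392 -2.792 -0.77
endloop
endfacet
facet normal -0.274 -0.779 -0.564
outer loop
vertex -3.392 -2.792 -0.77
vertex -3.75 -3.479 0.353
vertex -4.192 -2.863 -0.283
endloop
endfacet
facet normal 0.274 0.779 0.564
outer loop
vertex -3.971 -2.232 0.174
vertex -2.728 -2.777 0.323
vertex -3.17 -2.161 -0.313
endloop
endfacet
facet normal -0.851 -0.076 0.519
outer loop
vertex -3.528 -2.848 0.81
vertex -3.971 -2.232 0.174
vertex -3.75 -3.479 0.353
endloop
endfacet
facet normal 0.274 0.779 0.564
outer loop
vertex -3.528 -2.848 0.81
vertex -2.728 -2.777 0.323
vertex -3.971 -2.232 0.174
endloop
endfacet
facet normal 0.852 0.076 -0.518
outer loop
vertex -3.17 -2.161 -0.313
vertex -2.728 -2.777 0.323
vertex -3.392 -2.792 -0.77
endloop
endfacet
facet normal -0.274 -0.779 -0.564
outer loop
vertex -2.949 -3.408 -0.134
vertex -3.75 -3.479 0.353
vertex -3.392 -2.792 -0.77
endloop
endfacet
facet normal 0.852 0.077 -0.518
outer loop
vertex -3.392 -2.792 -0.77
vertex -2.728 -2.777 0.323
vertex -2.949 -3.408 -0.134
endloop
endfacet
facet normal 0.446 -0.623 0.643
outer loop
vertex -2.949 -3.408 -0.134
vertex -3.528 -2.848 0.81
vertex -3.75 -3.479 0.353
endloop
endfacet
facet normal 0.447 -0.622 0.643
outer loop
vertex -2.728 -2.777 0.323
vertex -3.528 -2.848 0.81
vertex -2.949 -3.408 -0.134
endloop
endfacet
facet normal -0.381 -0.740 -0.555
outer loop
vertex 1.611 -4.513 -0.732
vertex 0.963 -4.139 -0.785
vertex 1.5 -4.032 -1.297
endloop
endfacet
facet normal 0.988 0.136 -0.078
outer loop
vertex 1.611 -4.513 -0.732
vertex 1.5 -4.032 -1.297
vertex 1.477 -3.141 -0.035
endloop
endfacet
facet normal -0.382 -0.739 -0.555
outer loop
vertex 1.5 -4.032 -1.297
vertex 0.963 -4.139 -0.785
vertex 0.852 -3.658 -1.349
endloop
endfacet
facet normal 0.461 0.729 -0.506
outer loop
vertex 1.5 -4.032 -1.297
vertex 0.852 -3.658 -1.349
vertex 1.477 -3.141 -0.035
endloop
endfacet
facet normal -0.381 -0.739 -0.555
outer loop
vertex 0.852 -3.658 -1.349
vertex 0.963 -4.139 -0.785
vertex 0.314 -3.765 -0.837
endloop
endfacet
facet normal -0.361 0.914 -0.188
outer loop
vertex 0.852 -3.658 -1.349
vertex 0.314 -3.765 -0.837
vertex 1.477 -3.141 -0.035
endloop
endfacet
facet normal -0.382 -0.739 -0.555
outer loop
vertex 0.314 -3.765 -0.837
vertex 0.963 -4.139 -0.785
vertex 0.425 -4.246 -0.272
endloop
endfacet
facet normal -0.657 0.505 0.559
outer loop
vertex 0.314 -3.765 -0.837
vertex 0.425 -4.246 -0.272
vertex 1.477 -3.141 -0.035
endloop
endfacet
facet normal -0.382 -0.739 -0.555
outer loop
vertex 0.425 -4.246 -0.272
vertex 0.963 -4.139 -0.785
vertex 1.073 -4.62 -0.22
endloop
endfacet
facet normal -0.130 -0.088 0.988
outer loop
vertex 0.425 -4.246 -0.272
vertex 1.073 -4.62 -0.22
vertex 1.477 -3.141 -0.035
endloop
endfacet
facet normal -0.381 -0.739 -0.555
outer loop
vertex 1.073 -4.62 -0.22
vertex 0.963 -4.139 -0.785
vertex 1.611 -4.513 -0.732
endloop
endfacet
facet normal 0.691 -0.273 0.669
outer loop
vertex 1.073 -4.62 -0.22
vertex 1.611 -4.513 -0.732
vertex 1.477 -3.141 -0.035
endloop
endfacet
facet normal -0.599 -0.231 0.767
outer loop
vertex 3.324 3.383 1.613
vertex 2.546 4.175 1.244
vertex 2.668 2.355 0.792
endloop
endfacet
facet normal 0.666 -0.676 0.315
outer loop
vertex 3.834 2.805 -0.704
vertex 3.324 3.383 1.613
vertex 2.668 2.355 0.792
endloop
endfacet
facet normal -0.597 -0.231 0.768
outer loop
vertex 2.668 2.355 0.792
vertex 2.546 4.175 1.244
vertex 1.889 3.147 0.424
endloop
endfacet
facet normal -0.447 -0.699 -0.558
outer loop
vertex 1.889 3.147 0.424
vertex 3.834 2.805 -0.704
vertex 2.668 2.355 0.792
endloop
endfacet
facet normal 0.447 0.699 0.558
outer loop
vertex 3.324 3.383 1.613
vertex 3.712 4.625 -0.252
vertex 2.546 4.175 1.244
endloop
endfacet
facet normal 0.665 -0.677 0.315
outer loop
vertex 4.491 3.833 0.116
vertex 3.324 3.383 1.613
vertex 3.834 2.805 -0.704
endloop
endfacet
facet normal 0.447 0.699 0.558
outer loop
vertex 4.491 3.833 0.116
vertex 3.712 4.625 -0.252
vertex 3.324 3.383 1.613
endloop
endfacet
facet normal -0.665 0.677 -0.315
outer loop
vertex 2.546 4.175 1.244
vertex 3.712 4.625 -0.252
vertex 1.889 3.147 0.424
endloop
endfacet
facet normal -0.447 -0.699 -0.558
outer loop
vertex 3.056 3.597 -1.073
vertex 3.834 2.805 -0.704
vertex 1.889 3.147 0.424
endloop
endfacet
facet normal -0.665 0.677 -0.315
outer loop
vertex 1.889 3.147 0.424
vertex 3.712 4.625 -0.252
vertex 3.056 3.597 -1.073
endloop
endfacet
facet normal 0.598 0.230 -0.768
outer loop
vertex 3.056 3.597 -1.073
vertex 4.491 3.833 0.116
vertex 3.834 2.805 -0.704
endloop
endfacet
facet normal 0.598 0.231 -0.767
outer loop
vertex 3.712 4.625 -0.252
vertex 4.491 3.833 0.116
vertex 3.056 3.597 -1.073
endloop
endfacet

endsolid


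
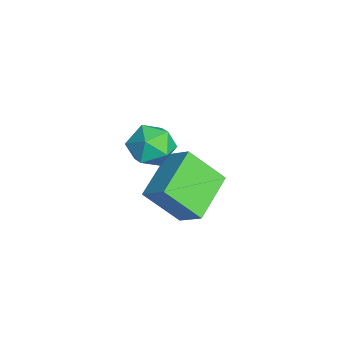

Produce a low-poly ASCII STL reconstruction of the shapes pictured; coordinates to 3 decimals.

solid 
facet normal -0.609 -0.513 -0.604
outer loop
vertex 0.921 -2.412 -1.751
vertex -0.697 -1.301 -1.063
vertex 1.217 -1.116 -3.15
endloop
endfacet
facet normal 0.778 -0.535 -0.331
outer loop
vertex 1.997 -0.459 -2.377
vertex 0.921 -2.412 -1.751
vertex 1.217 -1.116 -3.15
endloop
endfacet
facet normal -0.609 -0.513 -0.604
outer loop
vertex 1.217 -1.116 -3.15
vertex -0.697 -1.301 -1.063
vertex -0.401 -0.005 -2.462
endloop
endfacet
facet normal 0.153 0.672 -0.725
outer loop
vertex -0.401 -0.005 -2.462
vertex 1.997 -0.459 -2.377
vertex 1.217 -1.116 -3.15
endloop
endfacet
facet normal -0.153 -0.672 0.725
outer loop
vertex 0.921 -2.412 -1.751
vertex 0.083 -0.644 -0.29
vertex -0.697 -1.301 -1.063
endloop
endfacet
facet normal 0.778 -0.535 -0.331
outer loop
vertex 1.701 -1.755 -0.978
vertex 0.921 -2.412 -1.751
vertex 1.997 -0.459 -2.377
endloop
endfacet
facet normal -0.153 -0.672 0.725
outer loop
vertex 1.701 -1.755 -0.978
vertex 0.083 -0.644 -0.29
vertex 0.921 -2.412 -1.751
endloop
endfacet
facet normal -0.778 0.535 0.331
outer loop
vertex -0.697 -1.301 -1.063
vertex 0.083 -0.644 -0.29
vertex -0.401 -0.005 -2.462
endloop
endfacet
facet normal 0.153 0.672 -0.725
outer loop
vertex 0.379 0.652 -1.689
vertex 1.997 -0.459 -2.377
vertex -0.401 -0.005 -2.462
endloop
endfacet
facet normal -0.778 0.535 0.331
outer loop
vertex -0.401 -0.005 -2.462
vertex 0.083 -0.644 -0.29
vertex 0.379 0.652 -1.689
endloop
endfacet
facet normal 0.609 0.513 0.604
outer loop
vertex 0.379 0.652 -1.689
vertex 1.701 -1.755 -0.978
vertex 1.997 -0.459 -2.377
endloop
endfacet
facet normal 0.609 0.513 0.604
outer loop
vertex 0.083 -0.644 -0.29
vertex 1.701 -1.755 -0.978
vertex 0.379 0.652 -1.689
endloop
endfacet
facet normal -0.515 0.351 0.782
outer loop
vertex 1.264 -1.754 2.152
vertex 1.598 -2.469 2.693
vertex 2.08 -1.644 2.64
endloop
endfacet
facet normal -0.324 0.881 0.344
outer loop
vertex 1.264 -1.754 2.152
vertex 2.08 -1.644 2.64
vertex 2.012 -1.319 1.743
endloop
endfacet
facet normal -0.597 0.743 -0.302
outer loop
vertex 1.264 -1.754 2.152
vertex 2.012 -1.319 1.743
vertex 1.488 -1.944 1.241
endloop
endfacet
facet normal -0.957 0.128 -0.262
outer loop
vertex 1.264 -1.754 2.152
vertex 1.488 -1.944 1.241
vertex 1.232 -2.654 1.829
endloop
endfacet
facet normal -0.906 -0.114 0.408
outer loop
vertex 1.264 -1.754 2.152
vertex 1.232 -2.654 1.829
vertex 1.598 -2.469 2.693
endloop
endfacet
facet normal 0.388 0.876 0.288
outer loop
vertex 2.012 -1.319 1.743
vertex 2.08 -1.644 2.64
vertex 2.808 -1.766 2.031
endloop
endfacet
facet normal 0.077 0.019 0.997
outer loop
vertex 2.08 -1.644 2.64
vertex 1.598 -2.469 2.693
vertex 2.552 -2.476 2.619
endloop
endfacet
facet normal -0.554 -0.734 0.392
outer loop
vertex 1.598 -2.469 2.693
vertex 1.232 -2.654 1.829
vertex 2.028 -3.101 2.117
endloop
endfacet
facet normal -0.636 -0.343 -0.691
outer loop
vertex 1.232 -2.654 1.829
vertex 1.488 -1.944 1.241
vertex 1.96 -2.776 1.22
endloop
endfacet
facet normal -0.054 0.652 -0.756
outer loop
vertex 1.488 -1.944 1.241
vertex 2.012 -1.319 1.743
vertex 2.442 -1.951 1.167
endloop
endfacet
facet normal 0.957 -0.128 0.262
outer loop
vertex 2.776 -2.666 1.708
vertex 2.808 -1.766 2.031
vertex 2.552 -2.476 2.619
endloop
endfacet
facet normal 0.597 -0.743 0.302
outer loop
vertex 2.776 -2.666 1.708
vertex 2.552 -2.476 2.619
vertex 2.028 -3.101 2.117
endloop
endfacet
facet normal 0.324 -0.881 -0.344
outer loop
vertex 2.776 -2.666 1.708
vertex 2.028 -3.101 2.117
vertex 1.96 -2.776 1.22
endloop
endfacet
facet normal 0.515 -0.351 -0.782
outer loop
vertex 2.776 -2.666 1.708
vertex 1.96 -2.776 1.22
vertex 2.442 -1.951 1.167
endloop
endfacet
facet normal 0.906 0.114 -0.408
outer loop
vertex 2.776 -2.666 1.708
vertex 2.442 -1.951 1.167
vertex 2.808 -1.766 2.031
endloop
endfacet
facet normal 0.636 0.343 0.691
outer loop
vertex 2.552 -2.476 2.619
vertex 2.808 -1.766 2.031
vertex 2.08 -1.644 2.64
endloop
endfacet
facet normal 0.054 -0.652 0.756
outer loop
vertex 2.028 -3.101 2.117
vertex 2.552 -2.476 2.619
vertex 1.598 -2.469 2.693
endloop
endfacet
facet normal -0.388 -0.876 -0.288
outer loop
vertex 1.96 -2.776 1.22
vertex 2.028 -3.101 2.117
vertex 1.232 -2.654 1.829
endloop
endfacet
facet normal -0.077 -0.019 -0.997
outer loop
vertex 2.442 -1.951 1.167
vertex 1.96 -2.776 1.22
vertex 1.488 -1.944 1.241
endloop
endfacet
facet normal 0.554 0.734 -0.392
outer loop
vertex 2.808 -1.766 2.031
vertex 2.442 -1.951 1.167
vertex 2.012 -1.319 1.743
endloop
endfacet

endsolid


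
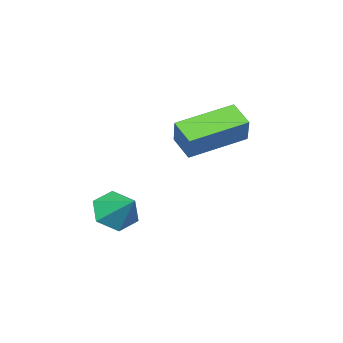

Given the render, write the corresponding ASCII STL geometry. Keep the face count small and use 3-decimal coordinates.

solid 
facet normal -0.414 -0.398 -0.819
outer loop
vertex -0.755 0.366 -1.961
vertex -2.358 1.098 -1.507
vertex -0.555 1.083 -2.411
endloop
endfacet
facet normal 0.881 -0.402 -0.249
outer loop
vertex -0.142 1.482 -1.593
vertex -0.755 0.366 -1.961
vertex -0.555 1.083 -2.411
endloop
endfacet
facet normal -0.413 -0.400 -0.818
outer loop
vertex -0.555 1.083 -2.411
vertex -2.358 1.098 -1.507
vertex -2.159 1.815 -1.958
endloop
endfacet
facet normal 0.230 0.824 -0.518
outer loop
vertex -2.159 1.815 -1.958
vertex -0.142 1.482 -1.593
vertex -0.555 1.083 -2.411
endloop
endfacet
facet normal -0.230 -0.824 0.518
outer loop
vertex -0.755 0.366 -1.961
vertex -1.945 1.497 -0.689
vertex -2.358 1.098 -1.507
endloop
endfacet
facet normal 0.881 -0.402 -0.250
outer loop
vertex -0.341 0.765 -1.142
vertex -0.755 0.366 -1.961
vertex -0.142 1.482 -1.593
endloop
endfacet
facet normal -0.230 -0.824 0.518
outer loop
vertex -0.341 0.765 -1.142
vertex -1.945 1.497 -0.689
vertex -0.755 0.366 -1.961
endloop
endfacet
facet normal -0.881 0.401 0.249
outer loop
vertex -2.358 1.098 -1.507
vertex -1.945 1.497 -0.689
vertex -2.159 1.815 -1.958
endloop
endfacet
facet normal 0.230 0.824 -0.518
outer loop
vertex -1.745 2.214 -1.139
vertex -0.142 1.482 -1.593
vertex -2.159 1.815 -1.958
endloop
endfacet
facet normal -0.881 0.402 0.249
outer loop
vertex -2.159 1.815 -1.958
vertex -1.945 1.497 -0.689
vertex -1.745 2.214 -1.139
endloop
endfacet
facet normal 0.414 0.400 0.818
outer loop
vertex -1.745 2.214 -1.139
vertex -0.341 0.765 -1.142
vertex -0.142 1.482 -1.593
endloop
endfacet
facet normal 0.413 0.399 0.819
outer loop
vertex -1.945 1.497 -0.689
vertex -0.341 0.765 -1.142
vertex -1.745 2.214 -1.139
endloop
endfacet
facet normal -0.215 -0.780 -0.588
outer loop
vertex 1.902 -0.137 -3.636
vertex 1.46 0.278 -4.025
vertex 2.154 0.223 -4.206
endloop
endfacet
facet normal 0.909 0.023 0.417
outer loop
vertex 1.902 -0.137 -3.636
vertex 2.154 0.223 -4.206
vertex 1.72 1.222 -3.315
endloop
endfacet
facet normal -0.215 -0.781 -0.586
outer loop
vertex 2.154 0.223 -4.206
vertex 1.46 0.278 -4.025
vertex 1.712 0.637 -4.596
endloop
endfacet
facet normal 0.774 0.574 -0.267
outer loop
vertex 2.154 0.223 -4.206
vertex 1.712 0.637 -4.596
vertex 1.72 1.222 -3.315
endloop
endfacet
facet normal -0.216 -0.781 -0.586
outer loop
vertex 1.712 0.637 -4.596
vertex 1.46 0.278 -4.025
vertex 1.018 0.692 -4.414
endloop
endfacet
facet normal -0.037 0.909 -0.415
outer loop
vertex 1.712 0.637 -4.596
vertex 1.018 0.692 -4.414
vertex 1.72 1.222 -3.315
endloop
endfacet
facet normal -0.215 -0.781 -0.587
outer loop
vertex 1.018 0.692 -4.414
vertex 1.46 0.278 -4.025
vertex 0.765 0.333 -3.844
endloop
endfacet
facet normal -0.711 0.692 0.120
outer loop
vertex 1.018 0.692 -4.414
vertex 0.765 0.333 -3.844
vertex 1.72 1.222 -3.315
endloop
endfacet
facet normal -0.215 -0.780 -0.587
outer loop
vertex 0.765 0.333 -3.844
vertex 1.46 0.278 -4.025
vertex 1.207 -0.082 -3.454
endloop
endfacet
facet normal -0.577 0.141 0.804
outer loop
vertex 0.765 0.333 -3.844
vertex 1.207 -0.082 -3.454
vertex 1.72 1.222 -3.315
endloop
endfacet
facet normal -0.216 -0.780 -0.587
outer loop
vertex 1.207 -0.082 -3.454
vertex 1.46 0.278 -4.025
vertex 1.902 -0.137 -3.636
endloop
endfacet
facet normal 0.234 -0.194 0.953
outer loop
vertex 1.207 -0.082 -3.454
vertex 1.902 -0.137 -3.636
vertex 1.72 1.222 -3.315
endloop
endfacet

endsolid


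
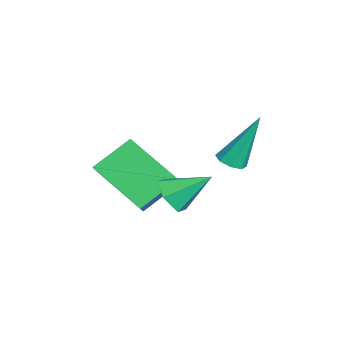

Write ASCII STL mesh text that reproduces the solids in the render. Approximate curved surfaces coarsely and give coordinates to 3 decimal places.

solid 
facet normal -0.038 -0.814 -0.579
outer loop
vertex 1.984 -1.23 -2.332
vertex 1.332 -1.4 -2.05
vertex 1.375 -0.979 -2.645
endloop
endfacet
facet normal 0.518 0.754 -0.404
outer loop
vertex 1.984 -1.23 -2.332
vertex 1.375 -0.979 -2.645
vertex 1.388 -0.22 -1.21
endloop
endfacet
facet normal -0.038 -0.814 -0.579
outer loop
vertex 1.375 -0.979 -2.645
vertex 1.332 -1.4 -2.05
vertex 0.723 -1.149 -2.363
endloop
endfacet
facet normal -0.396 0.813 -0.426
outer loop
vertex 1.375 -0.979 -2.645
vertex 0.723 -1.149 -2.363
vertex 1.388 -0.22 -1.21
endloop
endfacet
facet normal -0.038 -0.814 -0.579
outer loop
vertex 0.723 -1.149 -2.363
vertex 1.332 -1.4 -2.05
vertex 0.681 -1.57 -1.768
endloop
endfacet
facet normal -0.899 0.385 0.209
outer loop
vertex 0.723 -1.149 -2.363
vertex 0.681 -1.57 -1.768
vertex 1.388 -0.22 -1.21
endloop
endfacet
facet normal -0.038 -0.814 -0.579
outer loop
vertex 0.681 -1.57 -1.768
vertex 1.332 -1.4 -2.05
vertex 1.29 -1.821 -1.455
endloop
endfacet
facet normal -0.488 -0.103 0.867
outer loop
vertex 0.681 -1.57 -1.768
vertex 1.29 -1.821 -1.455
vertex 1.388 -0.22 -1.21
endloop
endfacet
facet normal -0.039 -0.814 -0.579
outer loop
vertex 1.29 -1.821 -1.455
vertex 1.332 -1.4 -2.05
vertex 1.942 -1.652 -1.737
endloop
endfacet
facet normal 0.427 -0.162 0.890
outer loop
vertex 1.29 -1.821 -1.455
vertex 1.942 -1.652 -1.737
vertex 1.388 -0.22 -1.21
endloop
endfacet
facet normal -0.039 -0.814 -0.580
outer loop
vertex 1.942 -1.652 -1.737
vertex 1.332 -1.4 -2.05
vertex 1.984 -1.23 -2.332
endloop
endfacet
facet normal 0.930 0.266 0.254
outer loop
vertex 1.942 -1.652 -1.737
vertex 1.984 -1.23 -2.332
vertex 1.388 -0.22 -1.21
endloop
endfacet
facet normal -0.756 0.083 -0.649
outer loop
vertex -0.779 -3.68 -2.323
vertex -1.394 -2.535 -1.46
vertex 0.333 -2.244 -3.436
endloop
endfacet
facet normal 0.394 -0.734 -0.553
outer loop
vertex 1.074 -2.325 -2.8
vertex -0.779 -3.68 -2.323
vertex 0.333 -2.244 -3.436
endloop
endfacet
facet normal -0.756 0.083 -0.649
outer loop
vertex 0.333 -2.244 -3.436
vertex -1.394 -2.535 -1.46
vertex -0.282 -1.099 -2.573
endloop
endfacet
facet normal 0.522 0.674 -0.522
outer loop
vertex -0.282 -1.099 -2.573
vertex 1.074 -2.325 -2.8
vertex 0.333 -2.244 -3.436
endloop
endfacet
facet normal -0.522 -0.674 0.522
outer loop
vertex -0.779 -3.68 -2.323
vertex -0.653 -2.616 -0.824
vertex -1.394 -2.535 -1.46
endloop
endfacet
facet normal 0.394 -0.734 -0.553
outer loop
vertex -0.038 -3.761 -1.687
vertex -0.779 -3.68 -2.323
vertex 1.074 -2.325 -2.8
endloop
endfacet
facet normal -0.522 -0.674 0.522
outer loop
vertex -0.038 -3.761 -1.687
vertex -0.653 -2.616 -0.824
vertex -0.779 -3.68 -2.323
endloop
endfacet
facet normal -0.394 0.734 0.553
outer loop
vertex -1.394 -2.535 -1.46
vertex -0.653 -2.616 -0.824
vertex -0.282 -1.099 -2.573
endloop
endfacet
facet normal 0.522 0.674 -0.522
outer loop
vertex 0.459 -1.18 -1.937
vertex 1.074 -2.325 -2.8
vertex -0.282 -1.099 -2.573
endloop
endfacet
facet normal -0.394 0.734 0.553
outer loop
vertex -0.282 -1.099 -2.573
vertex -0.653 -2.616 -0.824
vertex 0.459 -1.18 -1.937
endloop
endfacet
facet normal 0.756 -0.083 0.649
outer loop
vertex 0.459 -1.18 -1.937
vertex -0.038 -3.761 -1.687
vertex 1.074 -2.325 -2.8
endloop
endfacet
facet normal 0.756 -0.083 0.649
outer loop
vertex -0.653 -2.616 -0.824
vertex -0.038 -3.761 -1.687
vertex 0.459 -1.18 -1.937
endloop
endfacet
facet normal 0.078 -0.428 -0.900
outer loop
vertex 0.453 0.044 -1.137
vertex 0.129 0.399 -1.334
vertex 0.644 0.365 -1.273
endloop
endfacet
facet normal 0.831 -0.295 0.471
outer loop
vertex 0.453 0.044 -1.137
vertex 0.644 0.365 -1.273
vertex -0.029 1.261 0.474
endloop
endfacet
facet normal 0.078 -0.429 -0.900
outer loop
vertex 0.644 0.365 -1.273
vertex 0.129 0.399 -1.334
vertex 0.534 0.706 -1.445
endloop
endfacet
facet normal 0.913 0.375 0.159
outer loop
vertex 0.644 0.365 -1.273
vertex 0.534 0.706 -1.445
vertex -0.029 1.261 0.474
endloop
endfacet
facet normal 0.079 -0.430 -0.900
outer loop
vertex 0.534 0.706 -1.445
vertex 0.129 0.399 -1.334
vertex 0.186 0.868 -1.553
endloop
endfacet
facet normal 0.450 0.884 -0.124
outer loop
vertex 0.534 0.706 -1.445
vertex 0.186 0.868 -1.553
vertex -0.029 1.261 0.474
endloop
endfacet
facet normal 0.079 -0.430 -0.900
outer loop
vertex 0.186 0.868 -1.553
vertex 0.129 0.399 -1.334
vertex -0.195 0.754 -1.532
endloop
endfacet
facet normal -0.291 0.933 -0.212
outer loop
vertex 0.186 0.868 -1.553
vertex -0.195 0.754 -1.532
vertex -0.029 1.261 0.474
endloop
endfacet
facet normal 0.080 -0.429 -0.900
outer loop
vertex -0.195 0.754 -1.532
vertex 0.129 0.399 -1.334
vertex -0.386 0.433 -1.396
endloop
endfacet
facet normal -0.868 0.494 -0.053
outer loop
vertex -0.195 0.754 -1.532
vertex -0.386 0.433 -1.396
vertex -0.029 1.261 0.474
endloop
endfacet
facet normal 0.080 -0.430 -0.899
outer loop
vertex -0.386 0.433 -1.396
vertex 0.129 0.399 -1.334
vertex -0.275 0.092 -1.223
endloop
endfacet
facet normal -0.949 -0.177 0.260
outer loop
vertex -0.386 0.433 -1.396
vertex -0.275 0.092 -1.223
vertex -0.029 1.261 0.474
endloop
endfacet
facet normal 0.078 -0.428 -0.900
outer loop
vertex -0.275 0.092 -1.223
vertex 0.129 0.399 -1.334
vertex 0.072 -0.07 -1.116
endloop
endfacet
facet normal -0.487 -0.685 0.542
outer loop
vertex -0.275 0.092 -1.223
vertex 0.072 -0.07 -1.116
vertex -0.029 1.261 0.474
endloop
endfacet
facet normal 0.078 -0.428 -0.900
outer loop
vertex 0.072 -0.07 -1.116
vertex 0.129 0.399 -1.334
vertex 0.453 0.044 -1.137
endloop
endfacet
facet normal 0.254 -0.734 0.630
outer loop
vertex 0.072 -0.07 -1.116
vertex 0.453 0.044 -1.137
vertex -0.029 1.261 0.474
endloop
endfacet

endsolid


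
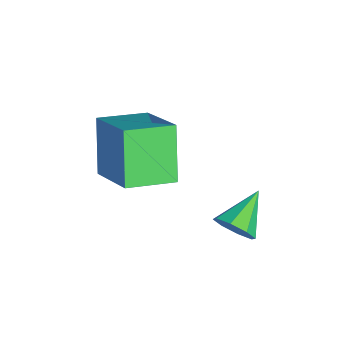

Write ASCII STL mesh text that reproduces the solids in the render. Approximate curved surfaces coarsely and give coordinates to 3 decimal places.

solid 
facet normal 0.740 -0.492 -0.458
outer loop
vertex 0.699 0.057 1.861
vertex 0.23 -0.28 1.465
vertex 0.59 0.317 1.405
endloop
endfacet
facet normal 0.287 0.860 0.422
outer loop
vertex 0.699 0.057 1.861
vertex 0.59 0.317 1.405
vertex -0.85 0.44 2.135
endloop
endfacet
facet normal 0.740 -0.492 -0.458
outer loop
vertex 0.59 0.317 1.405
vertex 0.23 -0.28 1.465
vertex 0.27 0.227 0.985
endloop
endfacet
facet normal -0.016 0.980 -0.198
outer loop
vertex 0.59 0.317 1.405
vertex 0.27 0.227 0.985
vertex -0.85 0.44 2.135
endloop
endfacet
facet normal 0.739 -0.493 -0.459
outer loop
vertex 0.27 0.227 0.985
vertex 0.23 -0.28 1.465
vertex -0.074 -0.159 0.846
endloop
endfacet
facet normal -0.485 0.645 -0.591
outer loop
vertex 0.27 0.227 0.985
vertex -0.074 -0.159 0.846
vertex -0.85 0.44 2.135
endloop
endfacet
facet normal 0.739 -0.493 -0.459
outer loop
vertex -0.074 -0.159 0.846
vertex 0.23 -0.28 1.465
vertex -0.24 -0.617 1.07
endloop
endfacet
facet normal -0.846 0.047 -0.531
outer loop
vertex -0.074 -0.159 0.846
vertex -0.24 -0.617 1.07
vertex -0.85 0.44 2.135
endloop
endfacet
facet normal 0.739 -0.494 -0.458
outer loop
vertex -0.24 -0.617 1.07
vertex 0.23 -0.28 1.465
vertex -0.131 -0.877 1.526
endloop
endfacet
facet normal -0.886 -0.460 -0.051
outer loop
vertex -0.24 -0.617 1.07
vertex -0.131 -0.877 1.526
vertex -0.85 0.44 2.135
endloop
endfacet
facet normal 0.739 -0.494 -0.458
outer loop
vertex -0.131 -0.877 1.526
vertex 0.23 -0.28 1.465
vertex 0.189 -0.787 1.946
endloop
endfacet
facet normal -0.583 -0.581 0.568
outer loop
vertex -0.131 -0.877 1.526
vertex 0.189 -0.787 1.946
vertex -0.85 0.44 2.135
endloop
endfacet
facet normal 0.739 -0.494 -0.458
outer loop
vertex 0.189 -0.787 1.946
vertex 0.23 -0.28 1.465
vertex 0.533 -0.401 2.085
endloop
endfacet
facet normal -0.114 -0.245 0.963
outer loop
vertex 0.189 -0.787 1.946
vertex 0.533 -0.401 2.085
vertex -0.85 0.44 2.135
endloop
endfacet
facet normal 0.740 -0.492 -0.458
outer loop
vertex 0.533 -0.401 2.085
vertex 0.23 -0.28 1.465
vertex 0.699 0.057 1.861
endloop
endfacet
facet normal 0.247 0.352 0.903
outer loop
vertex 0.533 -0.401 2.085
vertex 0.699 0.057 1.861
vertex -0.85 0.44 2.135
endloop
endfacet
facet normal -0.552 -0.022 0.834
outer loop
vertex -1.972 -3.426 3.871
vertex -2.545 -1.917 3.531
vertex -3.587 -4.286 2.78
endloop
endfacet
facet normal 0.348 -0.915 0.206
outer loop
vertex -2.495 -4.243 1.129
vertex -1.972 -3.426 3.871
vertex -3.587 -4.286 2.78
endloop
endfacet
facet normal -0.552 -0.022 0.834
outer loop
vertex -3.587 -4.286 2.78
vertex -2.545 -1.917 3.531
vertex -4.16 -2.776 2.44
endloop
endfacet
facet normal -0.758 -0.403 -0.512
outer loop
vertex -4.16 -2.776 2.44
vertex -2.495 -4.243 1.129
vertex -3.587 -4.286 2.78
endloop
endfacet
facet normal 0.758 0.403 0.512
outer loop
vertex -1.972 -3.426 3.871
vertex -1.453 -1.874 1.88
vertex -2.545 -1.917 3.531
endloop
endfacet
facet normal 0.347 -0.915 0.206
outer loop
vertex -0.88 -3.384 2.22
vertex -1.972 -3.426 3.871
vertex -2.495 -4.243 1.129
endloop
endfacet
facet normal 0.759 0.403 0.512
outer loop
vertex -0.88 -3.384 2.22
vertex -1.453 -1.874 1.88
vertex -1.972 -3.426 3.871
endloop
endfacet
facet normal -0.347 0.915 -0.206
outer loop
vertex -2.545 -1.917 3.531
vertex -1.453 -1.874 1.88
vertex -4.16 -2.776 2.44
endloop
endfacet
facet normal -0.758 -0.403 -0.512
outer loop
vertex -3.068 -2.734 0.789
vertex -2.495 -4.243 1.129
vertex -4.16 -2.776 2.44
endloop
endfacet
facet normal -0.348 0.915 -0.207
outer loop
vertex -4.16 -2.776 2.44
vertex -1.453 -1.874 1.88
vertex -3.068 -2.734 0.789
endloop
endfacet
facet normal 0.552 0.022 -0.834
outer loop
vertex -3.068 -2.734 0.789
vertex -0.88 -3.384 2.22
vertex -2.495 -4.243 1.129
endloop
endfacet
facet normal 0.552 0.022 -0.834
outer loop
vertex -1.453 -1.874 1.88
vertex -0.88 -3.384 2.22
vertex -3.068 -2.734 0.789
endloop
endfacet

endsolid


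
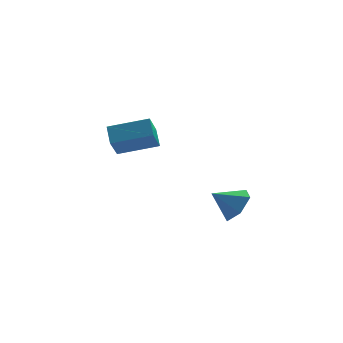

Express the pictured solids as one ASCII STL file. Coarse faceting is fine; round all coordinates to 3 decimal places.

solid 
facet normal -0.955 0.149 -0.256
outer loop
vertex -1.17 3.72 -0.0
vertex -0.738 4.578 -1.113
vertex -1.127 2.778 -0.71
endloop
endfacet
facet normal -0.294 -0.584 0.757
outer loop
vertex 0.898 2.462 -0.167
vertex -1.17 3.72 -0.0
vertex -1.127 2.778 -0.71
endloop
endfacet
facet normal -0.955 0.149 -0.256
outer loop
vertex -1.127 2.778 -0.71
vertex -0.738 4.578 -1.113
vertex -0.695 3.637 -1.823
endloop
endfacet
facet normal 0.037 -0.798 -0.602
outer loop
vertex -0.695 3.637 -1.823
vertex 0.898 2.462 -0.167
vertex -1.127 2.778 -0.71
endloop
endfacet
facet normal -0.037 0.798 0.601
outer loop
vertex -1.17 3.72 -0.0
vertex 1.287 4.262 -0.57
vertex -0.738 4.578 -1.113
endloop
endfacet
facet normal -0.294 -0.584 0.756
outer loop
vertex 0.855 3.403 0.543
vertex -1.17 3.72 -0.0
vertex 0.898 2.462 -0.167
endloop
endfacet
facet normal -0.036 0.798 0.602
outer loop
vertex 0.855 3.403 0.543
vertex 1.287 4.262 -0.57
vertex -1.17 3.72 -0.0
endloop
endfacet
facet normal 0.294 0.584 -0.756
outer loop
vertex -0.738 4.578 -1.113
vertex 1.287 4.262 -0.57
vertex -0.695 3.637 -1.823
endloop
endfacet
facet normal 0.036 -0.798 -0.601
outer loop
vertex 1.33 3.32 -1.28
vertex 0.898 2.462 -0.167
vertex -0.695 3.637 -1.823
endloop
endfacet
facet normal 0.294 0.584 -0.757
outer loop
vertex -0.695 3.637 -1.823
vertex 1.287 4.262 -0.57
vertex 1.33 3.32 -1.28
endloop
endfacet
facet normal 0.955 -0.149 0.256
outer loop
vertex 1.33 3.32 -1.28
vertex 0.855 3.403 0.543
vertex 0.898 2.462 -0.167
endloop
endfacet
facet normal 0.955 -0.149 0.256
outer loop
vertex 1.287 4.262 -0.57
vertex 0.855 3.403 0.543
vertex 1.33 3.32 -1.28
endloop
endfacet
facet normal 0.808 -0.032 -0.588
outer loop
vertex 4.541 -2.714 -2.128
vertex 4.028 -2.203 -2.861
vertex 4.565 -1.684 -2.151
endloop
endfacet
facet normal 0.072 0.021 0.997
outer loop
vertex 4.541 -2.714 -2.128
vertex 4.565 -1.684 -2.151
vertex 2.872 -2.157 -2.019
endloop
endfacet
facet normal 0.808 -0.032 -0.588
outer loop
vertex 4.565 -1.684 -2.151
vertex 4.028 -2.203 -2.861
vertex 4.052 -1.173 -2.884
endloop
endfacet
facet normal -0.161 0.753 0.638
outer loop
vertex 4.565 -1.684 -2.151
vertex 4.052 -1.173 -2.884
vertex 2.872 -2.157 -2.019
endloop
endfacet
facet normal 0.807 -0.032 -0.589
outer loop
vertex 4.052 -1.173 -2.884
vertex 4.028 -2.203 -2.861
vertex 3.514 -1.692 -3.593
endloop
endfacet
facet normal -0.660 0.750 -0.048
outer loop
vertex 4.052 -1.173 -2.884
vertex 3.514 -1.692 -3.593
vertex 2.872 -2.157 -2.019
endloop
endfacet
facet normal 0.807 -0.032 -0.589
outer loop
vertex 3.514 -1.692 -3.593
vertex 4.028 -2.203 -2.861
vertex 3.49 -2.721 -3.57
endloop
endfacet
facet normal -0.927 0.013 -0.374
outer loop
vertex 3.514 -1.692 -3.593
vertex 3.49 -2.721 -3.57
vertex 2.872 -2.157 -2.019
endloop
endfacet
facet normal 0.807 -0.032 -0.589
outer loop
vertex 3.49 -2.721 -3.57
vertex 4.028 -2.203 -2.861
vertex 4.004 -3.232 -2.838
endloop
endfacet
facet normal -0.694 -0.720 -0.015
outer loop
vertex 3.49 -2.721 -3.57
vertex 4.004 -3.232 -2.838
vertex 2.872 -2.157 -2.019
endloop
endfacet
facet normal 0.808 -0.032 -0.588
outer loop
vertex 4.004 -3.232 -2.838
vertex 4.028 -2.203 -2.861
vertex 4.541 -2.714 -2.128
endloop
endfacet
facet normal -0.195 -0.716 0.670
outer loop
vertex 4.004 -3.232 -2.838
vertex 4.541 -2.714 -2.128
vertex 2.872 -2.157 -2.019
endloop
endfacet

endsolid


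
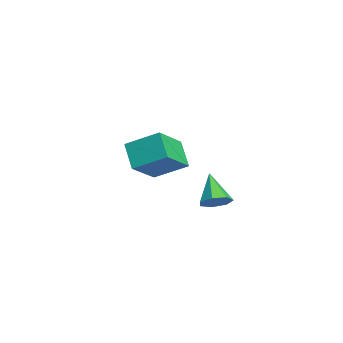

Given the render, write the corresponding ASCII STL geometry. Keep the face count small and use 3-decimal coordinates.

solid 
facet normal -0.656 0.551 -0.516
outer loop
vertex -3.574 -1.569 -1.988
vertex -3.057 -0.275 -1.264
vertex -2.651 -1.388 -2.97
endloop
endfacet
facet normal -0.329 -0.824 -0.461
outer loop
vertex -1.463 -2.385 -2.036
vertex -3.574 -1.569 -1.988
vertex -2.651 -1.388 -2.97
endloop
endfacet
facet normal -0.656 0.551 -0.516
outer loop
vertex -2.651 -1.388 -2.97
vertex -3.057 -0.275 -1.264
vertex -2.134 -0.095 -2.246
endloop
endfacet
facet normal 0.679 0.133 -0.722
outer loop
vertex -2.134 -0.095 -2.246
vertex -1.463 -2.385 -2.036
vertex -2.651 -1.388 -2.97
endloop
endfacet
facet normal -0.679 -0.133 0.722
outer loop
vertex -3.574 -1.569 -1.988
vertex -1.869 -1.272 -0.33
vertex -3.057 -0.275 -1.264
endloop
endfacet
facet normal -0.329 -0.824 -0.460
outer loop
vertex -2.386 -2.565 -1.054
vertex -3.574 -1.569 -1.988
vertex -1.463 -2.385 -2.036
endloop
endfacet
facet normal -0.679 -0.133 0.722
outer loop
vertex -2.386 -2.565 -1.054
vertex -1.869 -1.272 -0.33
vertex -3.574 -1.569 -1.988
endloop
endfacet
facet normal 0.329 0.824 0.461
outer loop
vertex -3.057 -0.275 -1.264
vertex -1.869 -1.272 -0.33
vertex -2.134 -0.095 -2.246
endloop
endfacet
facet normal 0.679 0.133 -0.722
outer loop
vertex -0.946 -1.091 -1.312
vertex -1.463 -2.385 -2.036
vertex -2.134 -0.095 -2.246
endloop
endfacet
facet normal 0.329 0.824 0.461
outer loop
vertex -2.134 -0.095 -2.246
vertex -1.869 -1.272 -0.33
vertex -0.946 -1.091 -1.312
endloop
endfacet
facet normal 0.656 -0.551 0.516
outer loop
vertex -0.946 -1.091 -1.312
vertex -2.386 -2.565 -1.054
vertex -1.463 -2.385 -2.036
endloop
endfacet
facet normal 0.656 -0.551 0.515
outer loop
vertex -1.869 -1.272 -0.33
vertex -2.386 -2.565 -1.054
vertex -0.946 -1.091 -1.312
endloop
endfacet
facet normal 0.653 0.063 -0.755
outer loop
vertex 2.732 0.03 -2.135
vertex 2.26 0.247 -2.525
vertex 2.663 0.59 -2.148
endloop
endfacet
facet normal 0.453 0.076 0.888
outer loop
vertex 2.732 0.03 -2.135
vertex 2.663 0.59 -2.148
vertex 1.3 0.153 -1.415
endloop
endfacet
facet normal 0.652 0.063 -0.755
outer loop
vertex 2.663 0.59 -2.148
vertex 2.26 0.247 -2.525
vertex 2.29 0.891 -2.445
endloop
endfacet
facet normal 0.102 0.760 0.642
outer loop
vertex 2.663 0.59 -2.148
vertex 2.29 0.891 -2.445
vertex 1.3 0.153 -1.415
endloop
endfacet
facet normal 0.652 0.064 -0.756
outer loop
vertex 2.29 0.891 -2.445
vertex 2.26 0.247 -2.525
vertex 1.894 0.707 -2.802
endloop
endfacet
facet normal -0.507 0.853 0.123
outer loop
vertex 2.29 0.891 -2.445
vertex 1.894 0.707 -2.802
vertex 1.3 0.153 -1.415
endloop
endfacet
facet normal 0.653 0.065 -0.755
outer loop
vertex 1.894 0.707 -2.802
vertex 2.26 0.247 -2.525
vertex 1.774 0.177 -2.951
endloop
endfacet
facet normal -0.917 0.286 -0.278
outer loop
vertex 1.894 0.707 -2.802
vertex 1.774 0.177 -2.951
vertex 1.3 0.153 -1.415
endloop
endfacet
facet normal 0.653 0.063 -0.755
outer loop
vertex 1.774 0.177 -2.951
vertex 2.26 0.247 -2.525
vertex 2.019 -0.301 -2.779
endloop
endfacet
facet normal -0.818 -0.513 -0.260
outer loop
vertex 1.774 0.177 -2.951
vertex 2.019 -0.301 -2.779
vertex 1.3 0.153 -1.415
endloop
endfacet
facet normal 0.652 0.063 -0.756
outer loop
vertex 2.019 -0.301 -2.779
vertex 2.26 0.247 -2.525
vertex 2.446 -0.367 -2.416
endloop
endfacet
facet normal -0.285 -0.944 0.164
outer loop
vertex 2.019 -0.301 -2.779
vertex 2.446 -0.367 -2.416
vertex 1.3 0.153 -1.415
endloop
endfacet
facet normal 0.653 0.064 -0.755
outer loop
vertex 2.446 -0.367 -2.416
vertex 2.26 0.247 -2.525
vertex 2.732 0.03 -2.135
endloop
endfacet
facet normal 0.281 -0.681 0.676
outer loop
vertex 2.446 -0.367 -2.416
vertex 2.732 0.03 -2.135
vertex 1.3 0.153 -1.415
endloop
endfacet

endsolid


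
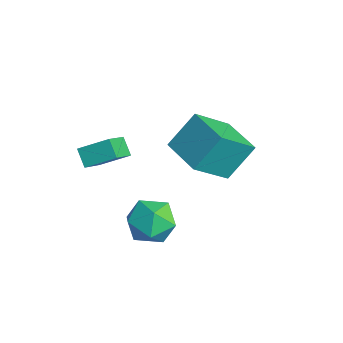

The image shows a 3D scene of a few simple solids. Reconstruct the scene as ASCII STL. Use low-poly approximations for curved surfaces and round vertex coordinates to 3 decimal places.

solid 
facet normal -0.719 -0.049 0.693
outer loop
vertex -2.777 -4.885 0.373
vertex -2.273 -3.858 0.968
vertex -3.599 -4.024 -0.419
endloop
endfacet
facet normal -0.390 -0.797 -0.462
outer loop
vertex -2.987 -3.982 -1.008
vertex -2.777 -4.885 0.373
vertex -3.599 -4.024 -0.419
endloop
endfacet
facet normal -0.719 -0.049 0.693
outer loop
vertex -3.599 -4.024 -0.419
vertex -2.273 -3.858 0.968
vertex -3.094 -2.996 0.177
endloop
endfacet
facet normal -0.574 0.603 -0.554
outer loop
vertex -3.094 -2.996 0.177
vertex -2.987 -3.982 -1.008
vertex -3.599 -4.024 -0.419
endloop
endfacet
facet normal 0.574 -0.603 0.554
outer loop
vertex -2.777 -4.885 0.373
vertex -1.661 -3.816 0.379
vertex -2.273 -3.858 0.968
endloop
endfacet
facet normal -0.392 -0.796 -0.461
outer loop
vertex -2.166 -4.844 -0.217
vertex -2.777 -4.885 0.373
vertex -2.987 -3.982 -1.008
endloop
endfacet
facet normal 0.575 -0.603 0.553
outer loop
vertex -2.166 -4.844 -0.217
vertex -1.661 -3.816 0.379
vertex -2.777 -4.885 0.373
endloop
endfacet
facet normal 0.390 0.796 0.462
outer loop
vertex -2.273 -3.858 0.968
vertex -1.661 -3.816 0.379
vertex -3.094 -2.996 0.177
endloop
endfacet
facet normal -0.575 0.603 -0.553
outer loop
vertex -2.483 -2.955 -0.413
vertex -2.987 -3.982 -1.008
vertex -3.094 -2.996 0.177
endloop
endfacet
facet normal 0.391 0.797 0.460
outer loop
vertex -3.094 -2.996 0.177
vertex -1.661 -3.816 0.379
vertex -2.483 -2.955 -0.413
endloop
endfacet
facet normal 0.719 0.049 -0.693
outer loop
vertex -2.483 -2.955 -0.413
vertex -2.166 -4.844 -0.217
vertex -2.987 -3.982 -1.008
endloop
endfacet
facet normal 0.719 0.049 -0.693
outer loop
vertex -1.661 -3.816 0.379
vertex -2.166 -4.844 -0.217
vertex -2.483 -2.955 -0.413
endloop
endfacet
facet normal -0.122 0.183 0.975
outer loop
vertex 1.028 -2.966 -0.224
vertex 0.627 -3.896 -0.1
vertex 1.633 -3.756 -0.0
endloop
endfacet
facet normal 0.440 0.540 0.718
outer loop
vertex 1.028 -2.966 -0.224
vertex 1.633 -3.756 -0.0
vertex 1.926 -3.07 -0.696
endloop
endfacet
facet normal 0.210 0.959 0.188
outer loop
vertex 1.028 -2.966 -0.224
vertex 1.926 -3.07 -0.696
vertex 1.102 -2.786 -1.225
endloop
endfacet
facet normal -0.493 0.862 0.119
outer loop
vertex 1.028 -2.966 -0.224
vertex 1.102 -2.786 -1.225
vertex 0.299 -3.296 -0.857
endloop
endfacet
facet normal -0.698 0.382 0.605
outer loop
vertex 1.028 -2.966 -0.224
vertex 0.299 -3.296 -0.857
vertex 0.627 -3.896 -0.1
endloop
endfacet
facet normal 0.895 0.065 0.441
outer loop
vertex 1.926 -3.07 -0.696
vertex 1.633 -3.756 -0.0
vertex 2.081 -4.064 -0.863
endloop
endfacet
facet normal -0.014 -0.513 0.858
outer loop
vertex 1.633 -3.756 -0.0
vertex 0.627 -3.896 -0.1
vertex 1.278 -4.574 -0.495
endloop
endfacet
facet normal -0.947 -0.191 0.259
outer loop
vertex 0.627 -3.896 -0.1
vertex 0.299 -3.296 -0.857
vertex 0.454 -4.29 -1.024
endloop
endfacet
facet normal -0.614 0.586 -0.528
outer loop
vertex 0.299 -3.296 -0.857
vertex 1.102 -2.786 -1.225
vertex 0.747 -3.604 -1.72
endloop
endfacet
facet normal 0.523 0.744 -0.415
outer loop
vertex 1.102 -2.786 -1.225
vertex 1.926 -3.07 -0.696
vertex 1.753 -3.464 -1.62
endloop
endfacet
facet normal 0.493 -0.862 -0.119
outer loop
vertex 1.352 -4.394 -1.496
vertex 2.081 -4.064 -0.863
vertex 1.278 -4.574 -0.495
endloop
endfacet
facet normal -0.210 -0.959 -0.188
outer loop
vertex 1.352 -4.394 -1.496
vertex 1.278 -4.574 -0.495
vertex 0.454 -4.29 -1.024
endloop
endfacet
facet normal -0.440 -0.540 -0.718
outer loop
vertex 1.352 -4.394 -1.496
vertex 0.454 -4.29 -1.024
vertex 0.747 -3.604 -1.72
endloop
endfacet
facet normal 0.122 -0.183 -0.975
outer loop
vertex 1.352 -4.394 -1.496
vertex 0.747 -3.604 -1.72
vertex 1.753 -3.464 -1.62
endloop
endfacet
facet normal 0.698 -0.382 -0.605
outer loop
vertex 1.352 -4.394 -1.496
vertex 1.753 -3.464 -1.62
vertex 2.081 -4.064 -0.863
endloop
endfacet
facet normal 0.614 -0.586 0.528
outer loop
vertex 1.278 -4.574 -0.495
vertex 2.081 -4.064 -0.863
vertex 1.633 -3.756 -0.0
endloop
endfacet
facet normal -0.523 -0.744 0.415
outer loop
vertex 0.454 -4.29 -1.024
vertex 1.278 -4.574 -0.495
vertex 0.627 -3.896 -0.1
endloop
endfacet
facet normal -0.895 -0.065 -0.441
outer loop
vertex 0.747 -3.604 -1.72
vertex 0.454 -4.29 -1.024
vertex 0.299 -3.296 -0.857
endloop
endfacet
facet normal 0.014 0.513 -0.858
outer loop
vertex 1.753 -3.464 -1.62
vertex 0.747 -3.604 -1.72
vertex 1.102 -2.786 -1.225
endloop
endfacet
facet normal 0.947 0.191 -0.259
outer loop
vertex 2.081 -4.064 -0.863
vertex 1.753 -3.464 -1.62
vertex 1.926 -3.07 -0.696
endloop
endfacet
facet normal -0.987 -0.149 0.060
outer loop
vertex -1.83 -1.8 0.323
vertex -1.917 -0.7 1.629
vertex -2.13 -0.322 -0.944
endloop
endfacet
facet normal 0.051 -0.644 -0.763
outer loop
vertex -0.403 -0.06 -1.049
vertex -1.83 -1.8 0.323
vertex -2.13 -0.322 -0.944
endloop
endfacet
facet normal -0.987 -0.149 0.060
outer loop
vertex -2.13 -0.322 -0.944
vertex -1.917 -0.7 1.629
vertex -2.217 0.779 0.362
endloop
endfacet
facet normal -0.153 0.751 -0.643
outer loop
vertex -2.217 0.779 0.362
vertex -0.403 -0.06 -1.049
vertex -2.13 -0.322 -0.944
endloop
endfacet
facet normal 0.153 -0.751 0.643
outer loop
vertex -1.83 -1.8 0.323
vertex -0.19 -0.438 1.524
vertex -1.917 -0.7 1.629
endloop
endfacet
facet normal 0.051 -0.644 -0.764
outer loop
vertex -0.103 -1.539 0.218
vertex -1.83 -1.8 0.323
vertex -0.403 -0.06 -1.049
endloop
endfacet
facet normal 0.153 -0.751 0.643
outer loop
vertex -0.103 -1.539 0.218
vertex -0.19 -0.438 1.524
vertex -1.83 -1.8 0.323
endloop
endfacet
facet normal -0.051 0.644 0.764
outer loop
vertex -1.917 -0.7 1.629
vertex -0.19 -0.438 1.524
vertex -2.217 0.779 0.362
endloop
endfacet
facet normal -0.153 0.751 -0.643
outer loop
vertex -0.49 1.04 0.257
vertex -0.403 -0.06 -1.049
vertex -2.217 0.779 0.362
endloop
endfacet
facet normal -0.051 0.644 0.763
outer loop
vertex -2.217 0.779 0.362
vertex -0.19 -0.438 1.524
vertex -0.49 1.04 0.257
endloop
endfacet
facet normal 0.987 0.149 -0.060
outer loop
vertex -0.49 1.04 0.257
vertex -0.103 -1.539 0.218
vertex -0.403 -0.06 -1.049
endloop
endfacet
facet normal 0.987 0.149 -0.060
outer loop
vertex -0.19 -0.438 1.524
vertex -0.103 -1.539 0.218
vertex -0.49 1.04 0.257
endloop
endfacet

endsolid
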